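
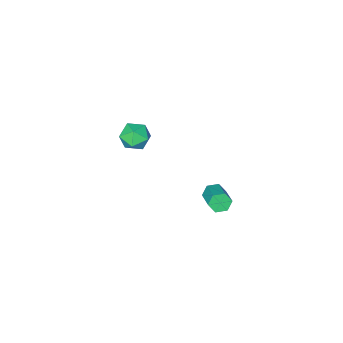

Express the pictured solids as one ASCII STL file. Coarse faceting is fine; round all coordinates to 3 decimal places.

solid 
facet normal -0.390 -0.822 -0.415
outer loop
vertex -3.67 3.31 0.398
vertex -4.038 3.23 0.903
vertex -4.242 3.573 0.415
endloop
endfacet
facet normal 0.151 0.387 -0.910
outer loop
vertex -3.67 3.31 0.398
vertex -4.242 3.573 0.415
vertex -3.074 4.57 1.032
endloop
endfacet
facet normal 0.150 0.387 -0.910
outer loop
vertex -3.074 4.57 1.032
vertex -4.242 3.573 0.415
vertex -3.647 4.832 1.049
endloop
endfacet
facet normal 0.389 0.823 0.414
outer loop
vertex -3.074 4.57 1.032
vertex -3.647 4.832 1.049
vertex -3.442 4.49 1.537
endloop
endfacet
facet normal -0.391 -0.822 -0.414
outer loop
vertex -4.242 3.573 0.415
vertex -4.038 3.23 0.903
vertex -4.61 3.493 0.921
endloop
endfacet
facet normal -0.713 0.554 -0.431
outer loop
vertex -4.242 3.573 0.415
vertex -4.61 3.493 0.921
vertex -3.647 4.832 1.049
endloop
endfacet
facet normal -0.712 0.554 -0.431
outer loop
vertex -3.647 4.832 1.049
vertex -4.61 3.493 0.921
vertex -4.015 4.752 1.554
endloop
endfacet
facet normal 0.389 0.823 0.414
outer loop
vertex -3.647 4.832 1.049
vertex -4.015 4.752 1.554
vertex -3.442 4.49 1.537
endloop
endfacet
facet normal -0.391 -0.822 -0.415
outer loop
vertex -4.61 3.493 0.921
vertex -4.038 3.23 0.903
vertex -4.406 3.15 1.408
endloop
endfacet
facet normal -0.862 0.167 0.479
outer loop
vertex -4.61 3.493 0.921
vertex -4.406 3.15 1.408
vertex -4.015 4.752 1.554
endloop
endfacet
facet normal -0.862 0.167 0.479
outer loop
vertex -4.015 4.752 1.554
vertex -4.406 3.15 1.408
vertex -3.81 4.41 2.042
endloop
endfacet
facet normal 0.389 0.823 0.414
outer loop
vertex -4.015 4.752 1.554
vertex -3.81 4.41 2.042
vertex -3.442 4.49 1.537
endloop
endfacet
facet normal -0.389 -0.823 -0.414
outer loop
vertex -4.406 3.15 1.408
vertex -4.038 3.23 0.903
vertex -3.833 2.888 1.391
endloop
endfacet
facet normal -0.150 -0.387 0.910
outer loop
vertex -4.406 3.15 1.408
vertex -3.833 2.888 1.391
vertex -3.81 4.41 2.042
endloop
endfacet
facet normal -0.151 -0.387 0.910
outer loop
vertex -3.81 4.41 2.042
vertex -3.833 2.888 1.391
vertex -3.238 4.147 2.025
endloop
endfacet
facet normal 0.390 0.822 0.415
outer loop
vertex -3.81 4.41 2.042
vertex -3.238 4.147 2.025
vertex -3.442 4.49 1.537
endloop
endfacet
facet normal -0.389 -0.823 -0.414
outer loop
vertex -3.833 2.888 1.391
vertex -4.038 3.23 0.903
vertex -3.465 2.968 0.886
endloop
endfacet
facet normal 0.712 -0.554 0.431
outer loop
vertex -3.833 2.888 1.391
vertex -3.465 2.968 0.886
vertex -3.238 4.147 2.025
endloop
endfacet
facet normal 0.713 -0.553 0.431
outer loop
vertex -3.238 4.147 2.025
vertex -3.465 2.968 0.886
vertex -2.87 4.227 1.519
endloop
endfacet
facet normal 0.391 0.822 0.414
outer loop
vertex -3.238 4.147 2.025
vertex -2.87 4.227 1.519
vertex -3.442 4.49 1.537
endloop
endfacet
facet normal -0.389 -0.823 -0.414
outer loop
vertex -3.465 2.968 0.886
vertex -4.038 3.23 0.903
vertex -3.67 3.31 0.398
endloop
endfacet
facet normal 0.862 -0.167 -0.479
outer loop
vertex -3.465 2.968 0.886
vertex -3.67 3.31 0.398
vertex -2.87 4.227 1.519
endloop
endfacet
facet normal 0.862 -0.167 -0.479
outer loop
vertex -2.87 4.227 1.519
vertex -3.67 3.31 0.398
vertex -3.074 4.57 1.032
endloop
endfacet
facet normal 0.391 0.822 0.415
outer loop
vertex -2.87 4.227 1.519
vertex -3.074 4.57 1.032
vertex -3.442 4.49 1.537
endloop
endfacet
facet normal -0.266 0.537 0.800
outer loop
vertex -3.848 -2.214 1.263
vertex -4.232 -3.005 1.666
vertex -3.304 -2.783 1.826
endloop
endfacet
facet normal 0.323 0.804 0.500
outer loop
vertex -3.848 -2.214 1.263
vertex -3.304 -2.783 1.826
vertex -2.938 -2.421 1.007
endloop
endfacet
facet normal 0.171 0.969 -0.177
outer loop
vertex -3.848 -2.214 1.263
vertex -2.938 -2.421 1.007
vertex -3.64 -2.419 0.341
endloop
endfacet
facet normal -0.514 0.805 -0.295
outer loop
vertex -3.848 -2.214 1.263
vertex -3.64 -2.419 0.341
vertex -4.439 -2.78 0.748
endloop
endfacet
facet normal -0.784 0.538 0.309
outer loop
vertex -3.848 -2.214 1.263
vertex -4.439 -2.78 0.748
vertex -4.232 -3.005 1.666
endloop
endfacet
facet normal 0.820 0.290 0.494
outer loop
vertex -2.938 -2.421 1.007
vertex -3.304 -2.783 1.826
vertex -2.761 -3.34 1.252
endloop
endfacet
facet normal -0.135 -0.141 0.981
outer loop
vertex -3.304 -2.783 1.826
vertex -4.232 -3.005 1.666
vertex -3.56 -3.701 1.659
endloop
endfacet
facet normal -0.973 -0.138 0.186
outer loop
vertex -4.232 -3.005 1.666
vertex -4.439 -2.78 0.748
vertex -4.262 -3.699 0.993
endloop
endfacet
facet normal -0.536 0.293 -0.792
outer loop
vertex -4.439 -2.78 0.748
vertex -3.64 -2.419 0.341
vertex -3.896 -3.337 0.174
endloop
endfacet
facet normal 0.572 0.558 -0.601
outer loop
vertex -3.64 -2.419 0.341
vertex -2.938 -2.421 1.007
vertex -2.968 -3.115 0.334
endloop
endfacet
facet normal 0.514 -0.805 0.295
outer loop
vertex -3.352 -3.906 0.737
vertex -2.761 -3.34 1.252
vertex -3.56 -3.701 1.659
endloop
endfacet
facet normal -0.171 -0.969 0.177
outer loop
vertex -3.352 -3.906 0.737
vertex -3.56 -3.701 1.659
vertex -4.262 -3.699 0.993
endloop
endfacet
facet normal -0.323 -0.804 -0.500
outer loop
vertex -3.352 -3.906 0.737
vertex -4.262 -3.699 0.993
vertex -3.896 -3.337 0.174
endloop
endfacet
facet normal 0.266 -0.537 -0.800
outer loop
vertex -3.352 -3.906 0.737
vertex -3.896 -3.337 0.174
vertex -2.968 -3.115 0.334
endloop
endfacet
facet normal 0.784 -0.538 -0.309
outer loop
vertex -3.352 -3.906 0.737
vertex -2.968 -3.115 0.334
vertex -2.761 -3.34 1.252
endloop
endfacet
facet normal 0.536 -0.293 0.792
outer loop
vertex -3.56 -3.701 1.659
vertex -2.761 -3.34 1.252
vertex -3.304 -2.783 1.826
endloop
endfacet
facet normal -0.572 -0.558 0.601
outer loop
vertex -4.262 -3.699 0.993
vertex -3.56 -3.701 1.659
vertex -4.232 -3.005 1.666
endloop
endfacet
facet normal -0.820 -0.290 -0.494
outer loop
vertex -3.896 -3.337 0.174
vertex -4.262 -3.699 0.993
vertex -4.439 -2.78 0.748
endloop
endfacet
facet normal 0.135 0.141 -0.981
outer loop
vertex -2.968 -3.115 0.334
vertex -3.896 -3.337 0.174
vertex -3.64 -2.419 0.341
endloop
endfacet
facet normal 0.973 0.138 -0.186
outer loop
vertex -2.761 -3.34 1.252
vertex -2.968 -3.115 0.334
vertex -2.938 -2.421 1.007
endloop
endfacet

endsolid


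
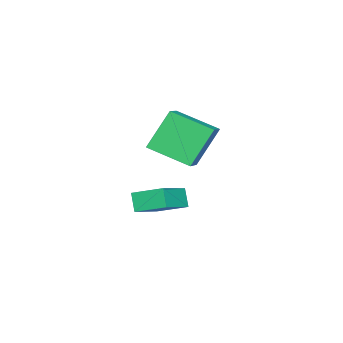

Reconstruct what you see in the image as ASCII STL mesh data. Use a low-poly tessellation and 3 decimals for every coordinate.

solid 
facet normal -0.487 0.285 0.825
outer loop
vertex -3.138 -0.351 3.893
vertex -3.224 1.512 3.199
vertex -4.49 -0.67 3.205
endloop
endfacet
facet normal 0.043 -0.936 0.349
outer loop
vertex -3.496 -1.252 1.521
vertex -3.138 -0.351 3.893
vertex -4.49 -0.67 3.205
endloop
endfacet
facet normal -0.487 0.285 0.825
outer loop
vertex -4.49 -0.67 3.205
vertex -3.224 1.512 3.199
vertex -4.576 1.193 2.511
endloop
endfacet
facet normal -0.872 -0.206 -0.444
outer loop
vertex -4.576 1.193 2.511
vertex -3.496 -1.252 1.521
vertex -4.49 -0.67 3.205
endloop
endfacet
facet normal 0.872 0.206 0.444
outer loop
vertex -3.138 -0.351 3.893
vertex -2.23 0.93 1.515
vertex -3.224 1.512 3.199
endloop
endfacet
facet normal 0.043 -0.936 0.349
outer loop
vertex -2.144 -0.933 2.209
vertex -3.138 -0.351 3.893
vertex -3.496 -1.252 1.521
endloop
endfacet
facet normal 0.872 0.206 0.444
outer loop
vertex -2.144 -0.933 2.209
vertex -2.23 0.93 1.515
vertex -3.138 -0.351 3.893
endloop
endfacet
facet normal -0.043 0.936 -0.349
outer loop
vertex -3.224 1.512 3.199
vertex -2.23 0.93 1.515
vertex -4.576 1.193 2.511
endloop
endfacet
facet normal -0.872 -0.206 -0.444
outer loop
vertex -3.582 0.611 0.827
vertex -3.496 -1.252 1.521
vertex -4.576 1.193 2.511
endloop
endfacet
facet normal -0.043 0.936 -0.349
outer loop
vertex -4.576 1.193 2.511
vertex -2.23 0.93 1.515
vertex -3.582 0.611 0.827
endloop
endfacet
facet normal 0.487 -0.285 -0.825
outer loop
vertex -3.582 0.611 0.827
vertex -2.144 -0.933 2.209
vertex -3.496 -1.252 1.521
endloop
endfacet
facet normal 0.487 -0.285 -0.825
outer loop
vertex -2.23 0.93 1.515
vertex -2.144 -0.933 2.209
vertex -3.582 0.611 0.827
endloop
endfacet
facet normal -0.454 -0.362 0.814
outer loop
vertex -3.166 -0.668 -0.62
vertex -4.922 -0.481 -1.515
vertex -3.038 -2.031 -1.155
endloop
endfacet
facet normal 0.887 -0.094 0.452
outer loop
vertex -2.598 -1.679 -1.945
vertex -3.166 -0.668 -0.62
vertex -3.038 -2.031 -1.155
endloop
endfacet
facet normal -0.454 -0.363 0.814
outer loop
vertex -3.038 -2.031 -1.155
vertex -4.922 -0.481 -1.515
vertex -4.794 -1.844 -2.051
endloop
endfacet
facet normal 0.087 -0.927 -0.364
outer loop
vertex -4.794 -1.844 -2.051
vertex -2.598 -1.679 -1.945
vertex -3.038 -2.031 -1.155
endloop
endfacet
facet normal -0.087 0.927 0.365
outer loop
vertex -3.166 -0.668 -0.62
vertex -4.482 -0.129 -2.305
vertex -4.922 -0.481 -1.515
endloop
endfacet
facet normal 0.887 -0.095 0.452
outer loop
vertex -2.726 -0.316 -1.409
vertex -3.166 -0.668 -0.62
vertex -2.598 -1.679 -1.945
endloop
endfacet
facet normal -0.087 0.927 0.365
outer loop
vertex -2.726 -0.316 -1.409
vertex -4.482 -0.129 -2.305
vertex -3.166 -0.668 -0.62
endloop
endfacet
facet normal -0.887 0.094 -0.452
outer loop
vertex -4.922 -0.481 -1.515
vertex -4.482 -0.129 -2.305
vertex -4.794 -1.844 -2.051
endloop
endfacet
facet normal 0.087 -0.927 -0.365
outer loop
vertex -4.354 -1.492 -2.84
vertex -2.598 -1.679 -1.945
vertex -4.794 -1.844 -2.051
endloop
endfacet
facet normal -0.887 0.094 -0.452
outer loop
vertex -4.794 -1.844 -2.051
vertex -4.482 -0.129 -2.305
vertex -4.354 -1.492 -2.84
endloop
endfacet
facet normal 0.454 0.363 -0.814
outer loop
vertex -4.354 -1.492 -2.84
vertex -2.726 -0.316 -1.409
vertex -2.598 -1.679 -1.945
endloop
endfacet
facet normal 0.454 0.362 -0.814
outer loop
vertex -4.482 -0.129 -2.305
vertex -2.726 -0.316 -1.409
vertex -4.354 -1.492 -2.84
endloop
endfacet

endsolid


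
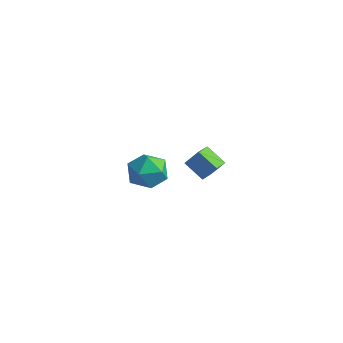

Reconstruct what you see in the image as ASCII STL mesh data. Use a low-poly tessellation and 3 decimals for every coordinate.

solid 
facet normal -0.485 -0.367 -0.794
outer loop
vertex -1.684 3.159 -0.364
vertex -1.927 4.097 -0.649
vertex -0.617 3.227 -1.048
endloop
endfacet
facet normal 0.240 -0.929 0.282
outer loop
vertex -0.093 3.623 -0.191
vertex -1.684 3.159 -0.364
vertex -0.617 3.227 -1.048
endloop
endfacet
facet normal -0.485 -0.367 -0.794
outer loop
vertex -0.617 3.227 -1.048
vertex -1.927 4.097 -0.649
vertex -0.86 4.165 -1.333
endloop
endfacet
facet normal 0.841 0.054 -0.539
outer loop
vertex -0.86 4.165 -1.333
vertex -0.093 3.623 -0.191
vertex -0.617 3.227 -1.048
endloop
endfacet
facet normal -0.841 -0.054 0.539
outer loop
vertex -1.684 3.159 -0.364
vertex -1.403 4.493 0.208
vertex -1.927 4.097 -0.649
endloop
endfacet
facet normal 0.240 -0.929 0.282
outer loop
vertex -1.16 3.555 0.493
vertex -1.684 3.159 -0.364
vertex -0.093 3.623 -0.191
endloop
endfacet
facet normal -0.841 -0.054 0.539
outer loop
vertex -1.16 3.555 0.493
vertex -1.403 4.493 0.208
vertex -1.684 3.159 -0.364
endloop
endfacet
facet normal -0.240 0.929 -0.282
outer loop
vertex -1.927 4.097 -0.649
vertex -1.403 4.493 0.208
vertex -0.86 4.165 -1.333
endloop
endfacet
facet normal 0.841 0.054 -0.539
outer loop
vertex -0.336 4.561 -0.476
vertex -0.093 3.623 -0.191
vertex -0.86 4.165 -1.333
endloop
endfacet
facet normal -0.240 0.929 -0.282
outer loop
vertex -0.86 4.165 -1.333
vertex -1.403 4.493 0.208
vertex -0.336 4.561 -0.476
endloop
endfacet
facet normal 0.485 0.367 0.794
outer loop
vertex -0.336 4.561 -0.476
vertex -1.16 3.555 0.493
vertex -0.093 3.623 -0.191
endloop
endfacet
facet normal 0.485 0.367 0.794
outer loop
vertex -1.403 4.493 0.208
vertex -1.16 3.555 0.493
vertex -0.336 4.561 -0.476
endloop
endfacet
facet normal -0.157 0.569 0.807
outer loop
vertex 0.134 -1.702 4.099
vertex 0.836 -2.247 4.62
vertex 1.123 -1.413 4.088
endloop
endfacet
facet normal -0.272 0.939 0.209
outer loop
vertex 0.134 -1.702 4.099
vertex 1.123 -1.413 4.088
vertex 0.567 -1.381 3.221
endloop
endfacet
facet normal -0.780 0.604 -0.164
outer loop
vertex 0.134 -1.702 4.099
vertex 0.567 -1.381 3.221
vertex -0.063 -2.196 3.216
endloop
endfacet
facet normal -0.979 0.026 0.204
outer loop
vertex 0.134 -1.702 4.099
vertex -0.063 -2.196 3.216
vertex 0.103 -2.732 4.081
endloop
endfacet
facet normal -0.594 0.004 0.804
outer loop
vertex 0.134 -1.702 4.099
vertex 0.103 -2.732 4.081
vertex 0.836 -2.247 4.62
endloop
endfacet
facet normal 0.328 0.928 -0.176
outer loop
vertex 0.567 -1.381 3.221
vertex 1.123 -1.413 4.088
vertex 1.537 -1.728 3.199
endloop
endfacet
facet normal 0.514 0.328 0.792
outer loop
vertex 1.123 -1.413 4.088
vertex 0.836 -2.247 4.62
vertex 1.703 -2.264 4.064
endloop
endfacet
facet normal -0.192 -0.586 0.788
outer loop
vertex 0.836 -2.247 4.62
vertex 0.103 -2.732 4.081
vertex 1.073 -3.079 4.059
endloop
endfacet
facet normal -0.815 -0.550 -0.184
outer loop
vertex 0.103 -2.732 4.081
vertex -0.063 -2.196 3.216
vertex 0.517 -3.047 3.192
endloop
endfacet
facet normal -0.493 0.386 -0.780
outer loop
vertex -0.063 -2.196 3.216
vertex 0.567 -1.381 3.221
vertex 0.804 -2.213 2.66
endloop
endfacet
facet normal 0.979 -0.026 -0.204
outer loop
vertex 1.506 -2.758 3.181
vertex 1.537 -1.728 3.199
vertex 1.703 -2.264 4.064
endloop
endfacet
facet normal 0.780 -0.604 0.164
outer loop
vertex 1.506 -2.758 3.181
vertex 1.703 -2.264 4.064
vertex 1.073 -3.079 4.059
endloop
endfacet
facet normal 0.272 -0.939 -0.209
outer loop
vertex 1.506 -2.758 3.181
vertex 1.073 -3.079 4.059
vertex 0.517 -3.047 3.192
endloop
endfacet
facet normal 0.157 -0.569 -0.807
outer loop
vertex 1.506 -2.758 3.181
vertex 0.517 -3.047 3.192
vertex 0.804 -2.213 2.66
endloop
endfacet
facet normal 0.594 -0.004 -0.804
outer loop
vertex 1.506 -2.758 3.181
vertex 0.804 -2.213 2.66
vertex 1.537 -1.728 3.199
endloop
endfacet
facet normal 0.815 0.550 0.184
outer loop
vertex 1.703 -2.264 4.064
vertex 1.537 -1.728 3.199
vertex 1.123 -1.413 4.088
endloop
endfacet
facet normal 0.493 -0.386 0.780
outer loop
vertex 1.073 -3.079 4.059
vertex 1.703 -2.264 4.064
vertex 0.836 -2.247 4.62
endloop
endfacet
facet normal -0.328 -0.928 0.176
outer loop
vertex 0.517 -3.047 3.192
vertex 1.073 -3.079 4.059
vertex 0.103 -2.732 4.081
endloop
endfacet
facet normal -0.514 -0.328 -0.792
outer loop
vertex 0.804 -2.213 2.66
vertex 0.517 -3.047 3.192
vertex -0.063 -2.196 3.216
endloop
endfacet
facet normal 0.192 0.586 -0.788
outer loop
vertex 1.537 -1.728 3.199
vertex 0.804 -2.213 2.66
vertex 0.567 -1.381 3.221
endloop
endfacet

endsolid


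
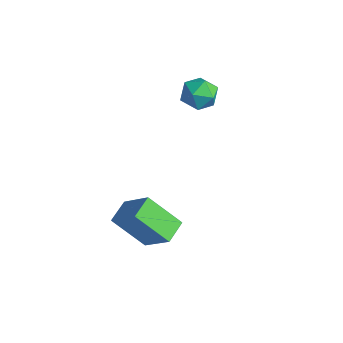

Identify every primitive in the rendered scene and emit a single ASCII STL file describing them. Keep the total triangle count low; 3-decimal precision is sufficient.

solid 
facet normal -0.523 0.226 0.822
outer loop
vertex -4.608 1.705 3.42
vertex -4.593 0.745 3.693
vertex -3.863 1.36 3.989
endloop
endfacet
facet normal -0.115 0.776 0.621
outer loop
vertex -4.608 1.705 3.42
vertex -3.863 1.36 3.989
vertex -3.668 1.99 3.238
endloop
endfacet
facet normal -0.298 0.954 -0.045
outer loop
vertex -4.608 1.705 3.42
vertex -3.668 1.99 3.238
vertex -4.277 1.764 2.479
endloop
endfacet
facet normal -0.818 0.515 -0.256
outer loop
vertex -4.608 1.705 3.42
vertex -4.277 1.764 2.479
vertex -4.849 0.995 2.761
endloop
endfacet
facet normal -0.958 0.065 0.280
outer loop
vertex -4.608 1.705 3.42
vertex -4.849 0.995 2.761
vertex -4.593 0.745 3.693
endloop
endfacet
facet normal 0.564 0.555 0.612
outer loop
vertex -3.668 1.99 3.238
vertex -3.863 1.36 3.989
vertex -3.071 1.205 3.399
endloop
endfacet
facet normal -0.097 -0.335 0.937
outer loop
vertex -3.863 1.36 3.989
vertex -4.593 0.745 3.693
vertex -3.643 0.436 3.681
endloop
endfacet
facet normal -0.800 -0.596 0.060
outer loop
vertex -4.593 0.745 3.693
vertex -4.849 0.995 2.761
vertex -4.252 0.21 2.922
endloop
endfacet
facet normal -0.575 0.132 -0.807
outer loop
vertex -4.849 0.995 2.761
vertex -4.277 1.764 2.479
vertex -4.057 0.84 2.171
endloop
endfacet
facet normal 0.268 0.843 -0.466
outer loop
vertex -4.277 1.764 2.479
vertex -3.668 1.99 3.238
vertex -3.327 1.455 2.467
endloop
endfacet
facet normal 0.818 -0.515 0.256
outer loop
vertex -3.312 0.495 2.74
vertex -3.071 1.205 3.399
vertex -3.643 0.436 3.681
endloop
endfacet
facet normal 0.298 -0.954 0.045
outer loop
vertex -3.312 0.495 2.74
vertex -3.643 0.436 3.681
vertex -4.252 0.21 2.922
endloop
endfacet
facet normal 0.115 -0.776 -0.621
outer loop
vertex -3.312 0.495 2.74
vertex -4.252 0.21 2.922
vertex -4.057 0.84 2.171
endloop
endfacet
facet normal 0.523 -0.226 -0.822
outer loop
vertex -3.312 0.495 2.74
vertex -4.057 0.84 2.171
vertex -3.327 1.455 2.467
endloop
endfacet
facet normal 0.958 -0.065 -0.280
outer loop
vertex -3.312 0.495 2.74
vertex -3.327 1.455 2.467
vertex -3.071 1.205 3.399
endloop
endfacet
facet normal 0.575 -0.132 0.807
outer loop
vertex -3.643 0.436 3.681
vertex -3.071 1.205 3.399
vertex -3.863 1.36 3.989
endloop
endfacet
facet normal -0.268 -0.843 0.466
outer loop
vertex -4.252 0.21 2.922
vertex -3.643 0.436 3.681
vertex -4.593 0.745 3.693
endloop
endfacet
facet normal -0.564 -0.555 -0.612
outer loop
vertex -4.057 0.84 2.171
vertex -4.252 0.21 2.922
vertex -4.849 0.995 2.761
endloop
endfacet
facet normal 0.097 0.335 -0.937
outer loop
vertex -3.327 1.455 2.467
vertex -4.057 0.84 2.171
vertex -4.277 1.764 2.479
endloop
endfacet
facet normal 0.800 0.596 -0.060
outer loop
vertex -3.071 1.205 3.399
vertex -3.327 1.455 2.467
vertex -3.668 1.99 3.238
endloop
endfacet
facet normal -0.695 -0.119 -0.709
outer loop
vertex -3.147 -4.762 -2.24
vertex -3.613 -3.634 -1.972
vertex -1.801 -3.856 -3.711
endloop
endfacet
facet normal 0.373 -0.903 -0.215
outer loop
vertex -0.327 -3.606 -2.208
vertex -3.147 -4.762 -2.24
vertex -1.801 -3.856 -3.711
endloop
endfacet
facet normal -0.695 -0.118 -0.709
outer loop
vertex -1.801 -3.856 -3.711
vertex -3.613 -3.634 -1.972
vertex -2.267 -2.728 -3.442
endloop
endfacet
facet normal 0.615 0.414 -0.672
outer loop
vertex -2.267 -2.728 -3.442
vertex -0.327 -3.606 -2.208
vertex -1.801 -3.856 -3.711
endloop
endfacet
facet normal -0.615 -0.414 0.672
outer loop
vertex -3.147 -4.762 -2.24
vertex -2.139 -3.384 -0.469
vertex -3.613 -3.634 -1.972
endloop
endfacet
facet normal 0.372 -0.903 -0.215
outer loop
vertex -1.673 -4.512 -0.738
vertex -3.147 -4.762 -2.24
vertex -0.327 -3.606 -2.208
endloop
endfacet
facet normal -0.614 -0.414 0.672
outer loop
vertex -1.673 -4.512 -0.738
vertex -2.139 -3.384 -0.469
vertex -3.147 -4.762 -2.24
endloop
endfacet
facet normal -0.373 0.903 0.215
outer loop
vertex -3.613 -3.634 -1.972
vertex -2.139 -3.384 -0.469
vertex -2.267 -2.728 -3.442
endloop
endfacet
facet normal 0.615 0.413 -0.672
outer loop
vertex -0.793 -2.478 -1.94
vertex -0.327 -3.606 -2.208
vertex -2.267 -2.728 -3.442
endloop
endfacet
facet normal -0.372 0.903 0.215
outer loop
vertex -2.267 -2.728 -3.442
vertex -2.139 -3.384 -0.469
vertex -0.793 -2.478 -1.94
endloop
endfacet
facet normal 0.695 0.119 0.709
outer loop
vertex -0.793 -2.478 -1.94
vertex -1.673 -4.512 -0.738
vertex -0.327 -3.606 -2.208
endloop
endfacet
facet normal 0.695 0.118 0.709
outer loop
vertex -2.139 -3.384 -0.469
vertex -1.673 -4.512 -0.738
vertex -0.793 -2.478 -1.94
endloop
endfacet

endsolid


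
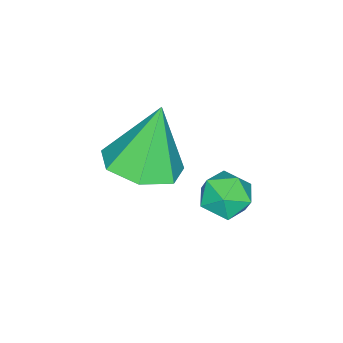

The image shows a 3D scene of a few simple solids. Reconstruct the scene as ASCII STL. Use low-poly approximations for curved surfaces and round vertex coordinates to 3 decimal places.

solid 
facet normal 0.327 -0.097 -0.940
outer loop
vertex 1.96 0.476 1.827
vertex 1.171 0.877 1.511
vertex 1.982 1.288 1.751
endloop
endfacet
facet normal 0.703 0.047 0.709
outer loop
vertex 1.96 0.476 1.827
vertex 1.982 1.288 1.751
vertex 0.609 1.043 3.129
endloop
endfacet
facet normal 0.327 -0.096 -0.940
outer loop
vertex 1.982 1.288 1.751
vertex 1.171 0.877 1.511
vertex 1.392 1.79 1.495
endloop
endfacet
facet normal 0.402 0.744 0.533
outer loop
vertex 1.982 1.288 1.751
vertex 1.392 1.79 1.495
vertex 0.609 1.043 3.129
endloop
endfacet
facet normal 0.327 -0.096 -0.940
outer loop
vertex 1.392 1.79 1.495
vertex 1.171 0.877 1.511
vertex 0.636 1.605 1.251
endloop
endfacet
facet normal -0.310 0.912 0.268
outer loop
vertex 1.392 1.79 1.495
vertex 0.636 1.605 1.251
vertex 0.609 1.043 3.129
endloop
endfacet
facet normal 0.326 -0.097 -0.941
outer loop
vertex 0.636 1.605 1.251
vertex 1.171 0.877 1.511
vertex 0.283 0.872 1.204
endloop
endfacet
facet normal -0.898 0.425 0.114
outer loop
vertex 0.636 1.605 1.251
vertex 0.283 0.872 1.204
vertex 0.609 1.043 3.129
endloop
endfacet
facet normal 0.326 -0.097 -0.941
outer loop
vertex 0.283 0.872 1.204
vertex 1.171 0.877 1.511
vertex 0.598 0.142 1.388
endloop
endfacet
facet normal -0.918 -0.349 0.187
outer loop
vertex 0.283 0.872 1.204
vertex 0.598 0.142 1.388
vertex 0.609 1.043 3.129
endloop
endfacet
facet normal 0.326 -0.097 -0.940
outer loop
vertex 0.598 0.142 1.388
vertex 1.171 0.877 1.511
vertex 1.344 -0.034 1.665
endloop
endfacet
facet normal -0.356 -0.829 0.431
outer loop
vertex 0.598 0.142 1.388
vertex 1.344 -0.034 1.665
vertex 0.609 1.043 3.129
endloop
endfacet
facet normal 0.327 -0.097 -0.940
outer loop
vertex 1.344 -0.034 1.665
vertex 1.171 0.877 1.511
vertex 1.96 0.476 1.827
endloop
endfacet
facet normal 0.366 -0.653 0.664
outer loop
vertex 1.344 -0.034 1.665
vertex 1.96 0.476 1.827
vertex 0.609 1.043 3.129
endloop
endfacet
facet normal -0.445 0.871 -0.207
outer loop
vertex -0.057 2.746 -0.351
vertex -0.466 2.666 0.191
vertex 0.133 2.988 0.259
endloop
endfacet
facet normal 0.236 0.876 -0.421
outer loop
vertex -0.057 2.746 -0.351
vertex 0.133 2.988 0.259
vertex 0.589 2.673 -0.141
endloop
endfacet
facet normal 0.325 0.339 -0.883
outer loop
vertex -0.057 2.746 -0.351
vertex 0.589 2.673 -0.141
vertex 0.272 2.156 -0.456
endloop
endfacet
facet normal -0.300 0.003 -0.954
outer loop
vertex -0.057 2.746 -0.351
vertex 0.272 2.156 -0.456
vertex -0.38 2.152 -0.251
endloop
endfacet
facet normal -0.776 0.332 -0.537
outer loop
vertex -0.057 2.746 -0.351
vertex -0.38 2.152 -0.251
vertex -0.466 2.666 0.191
endloop
endfacet
facet normal 0.647 0.748 0.148
outer loop
vertex 0.589 2.673 -0.141
vertex 0.133 2.988 0.259
vertex 0.58 2.548 0.531
endloop
endfacet
facet normal -0.454 0.741 0.494
outer loop
vertex 0.133 2.988 0.259
vertex -0.466 2.666 0.191
vertex -0.072 2.544 0.736
endloop
endfacet
facet normal -0.990 -0.133 -0.038
outer loop
vertex -0.466 2.666 0.191
vertex -0.38 2.152 -0.251
vertex -0.389 2.027 0.421
endloop
endfacet
facet normal -0.220 -0.665 -0.714
outer loop
vertex -0.38 2.152 -0.251
vertex 0.272 2.156 -0.456
vertex 0.067 1.712 0.021
endloop
endfacet
facet normal 0.792 -0.120 -0.599
outer loop
vertex 0.272 2.156 -0.456
vertex 0.589 2.673 -0.141
vertex 0.666 2.034 0.089
endloop
endfacet
facet normal 0.300 -0.003 0.954
outer loop
vertex 0.257 1.954 0.631
vertex 0.58 2.548 0.531
vertex -0.072 2.544 0.736
endloop
endfacet
facet normal -0.325 -0.339 0.883
outer loop
vertex 0.257 1.954 0.631
vertex -0.072 2.544 0.736
vertex -0.389 2.027 0.421
endloop
endfacet
facet normal -0.236 -0.876 0.421
outer loop
vertex 0.257 1.954 0.631
vertex -0.389 2.027 0.421
vertex 0.067 1.712 0.021
endloop
endfacet
facet normal 0.445 -0.871 0.207
outer loop
vertex 0.257 1.954 0.631
vertex 0.067 1.712 0.021
vertex 0.666 2.034 0.089
endloop
endfacet
facet normal 0.776 -0.332 0.537
outer loop
vertex 0.257 1.954 0.631
vertex 0.666 2.034 0.089
vertex 0.58 2.548 0.531
endloop
endfacet
facet normal 0.220 0.665 0.714
outer loop
vertex -0.072 2.544 0.736
vertex 0.58 2.548 0.531
vertex 0.133 2.988 0.259
endloop
endfacet
facet normal -0.792 0.120 0.599
outer loop
vertex -0.389 2.027 0.421
vertex -0.072 2.544 0.736
vertex -0.466 2.666 0.191
endloop
endfacet
facet normal -0.647 -0.748 -0.148
outer loop
vertex 0.067 1.712 0.021
vertex -0.389 2.027 0.421
vertex -0.38 2.152 -0.251
endloop
endfacet
facet normal 0.454 -0.741 -0.494
outer loop
vertex 0.666 2.034 0.089
vertex 0.067 1.712 0.021
vertex 0.272 2.156 -0.456
endloop
endfacet
facet normal 0.990 0.133 0.038
outer loop
vertex 0.58 2.548 0.531
vertex 0.666 2.034 0.089
vertex 0.589 2.673 -0.141
endloop
endfacet

endsolid


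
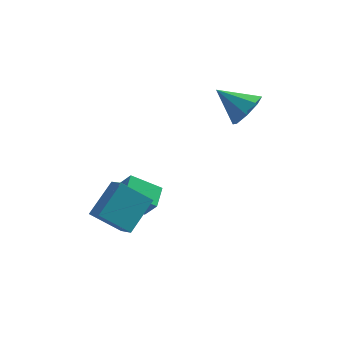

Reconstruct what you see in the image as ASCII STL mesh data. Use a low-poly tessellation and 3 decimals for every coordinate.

solid 
facet normal -0.502 0.327 -0.800
outer loop
vertex -3.075 -1.025 -2.661
vertex -2.89 0.165 -2.291
vertex -1.593 -0.973 -3.57
endloop
endfacet
facet normal -0.147 -0.945 -0.293
outer loop
vertex -0.99 -1.365 -2.609
vertex -3.075 -1.025 -2.661
vertex -1.593 -0.973 -3.57
endloop
endfacet
facet normal -0.502 0.327 -0.800
outer loop
vertex -1.593 -0.973 -3.57
vertex -2.89 0.165 -2.291
vertex -1.408 0.217 -3.2
endloop
endfacet
facet normal 0.852 0.030 -0.522
outer loop
vertex -1.408 0.217 -3.2
vertex -0.99 -1.365 -2.609
vertex -1.593 -0.973 -3.57
endloop
endfacet
facet normal -0.852 -0.030 0.522
outer loop
vertex -3.075 -1.025 -2.661
vertex -2.287 -0.227 -1.33
vertex -2.89 0.165 -2.291
endloop
endfacet
facet normal -0.147 -0.945 -0.293
outer loop
vertex -2.472 -1.417 -1.7
vertex -3.075 -1.025 -2.661
vertex -0.99 -1.365 -2.609
endloop
endfacet
facet normal -0.852 -0.030 0.522
outer loop
vertex -2.472 -1.417 -1.7
vertex -2.287 -0.227 -1.33
vertex -3.075 -1.025 -2.661
endloop
endfacet
facet normal 0.147 0.945 0.293
outer loop
vertex -2.89 0.165 -2.291
vertex -2.287 -0.227 -1.33
vertex -1.408 0.217 -3.2
endloop
endfacet
facet normal 0.852 0.030 -0.522
outer loop
vertex -0.805 -0.175 -2.239
vertex -0.99 -1.365 -2.609
vertex -1.408 0.217 -3.2
endloop
endfacet
facet normal 0.147 0.945 0.293
outer loop
vertex -1.408 0.217 -3.2
vertex -2.287 -0.227 -1.33
vertex -0.805 -0.175 -2.239
endloop
endfacet
facet normal 0.502 -0.327 0.800
outer loop
vertex -0.805 -0.175 -2.239
vertex -2.472 -1.417 -1.7
vertex -0.99 -1.365 -2.609
endloop
endfacet
facet normal 0.502 -0.327 0.800
outer loop
vertex -2.287 -0.227 -1.33
vertex -2.472 -1.417 -1.7
vertex -0.805 -0.175 -2.239
endloop
endfacet
facet normal -0.427 0.724 -0.541
outer loop
vertex -3.976 -3.239 -1.708
vertex -3.042 -1.812 -0.536
vertex -2.519 -3.244 -2.864
endloop
endfacet
facet normal -0.452 -0.689 -0.566
outer loop
vertex -1.998 -4.128 -2.204
vertex -3.976 -3.239 -1.708
vertex -2.519 -3.244 -2.864
endloop
endfacet
facet normal -0.427 0.724 -0.541
outer loop
vertex -2.519 -3.244 -2.864
vertex -3.042 -1.812 -0.536
vertex -1.585 -1.817 -1.692
endloop
endfacet
facet normal 0.783 -0.002 -0.622
outer loop
vertex -1.585 -1.817 -1.692
vertex -1.998 -4.128 -2.204
vertex -2.519 -3.244 -2.864
endloop
endfacet
facet normal -0.783 0.002 0.622
outer loop
vertex -3.976 -3.239 -1.708
vertex -2.521 -2.696 0.124
vertex -3.042 -1.812 -0.536
endloop
endfacet
facet normal -0.452 -0.689 -0.566
outer loop
vertex -3.455 -4.123 -1.048
vertex -3.976 -3.239 -1.708
vertex -1.998 -4.128 -2.204
endloop
endfacet
facet normal -0.783 0.002 0.622
outer loop
vertex -3.455 -4.123 -1.048
vertex -2.521 -2.696 0.124
vertex -3.976 -3.239 -1.708
endloop
endfacet
facet normal 0.452 0.689 0.566
outer loop
vertex -3.042 -1.812 -0.536
vertex -2.521 -2.696 0.124
vertex -1.585 -1.817 -1.692
endloop
endfacet
facet normal 0.783 -0.002 -0.622
outer loop
vertex -1.064 -2.701 -1.032
vertex -1.998 -4.128 -2.204
vertex -1.585 -1.817 -1.692
endloop
endfacet
facet normal 0.452 0.689 0.566
outer loop
vertex -1.585 -1.817 -1.692
vertex -2.521 -2.696 0.124
vertex -1.064 -2.701 -1.032
endloop
endfacet
facet normal 0.427 -0.724 0.541
outer loop
vertex -1.064 -2.701 -1.032
vertex -3.455 -4.123 -1.048
vertex -1.998 -4.128 -2.204
endloop
endfacet
facet normal 0.427 -0.724 0.541
outer loop
vertex -2.521 -2.696 0.124
vertex -3.455 -4.123 -1.048
vertex -1.064 -2.701 -1.032
endloop
endfacet
facet normal 0.784 -0.238 -0.573
outer loop
vertex 3.572 0.319 3.611
vertex 3.107 0.787 2.781
vertex 3.765 1.104 3.549
endloop
endfacet
facet normal 0.146 0.042 0.988
outer loop
vertex 3.572 0.319 3.611
vertex 3.765 1.104 3.549
vertex 1.633 1.233 3.859
endloop
endfacet
facet normal 0.784 -0.237 -0.574
outer loop
vertex 3.765 1.104 3.549
vertex 3.107 0.787 2.781
vertex 3.572 1.704 3.038
endloop
endfacet
facet normal 0.146 0.668 0.729
outer loop
vertex 3.765 1.104 3.549
vertex 3.572 1.704 3.038
vertex 1.633 1.233 3.859
endloop
endfacet
facet normal 0.784 -0.237 -0.573
outer loop
vertex 3.572 1.704 3.038
vertex 3.107 0.787 2.781
vertex 3.107 1.767 2.376
endloop
endfacet
facet normal -0.151 0.968 0.198
outer loop
vertex 3.572 1.704 3.038
vertex 3.107 1.767 2.376
vertex 1.633 1.233 3.859
endloop
endfacet
facet normal 0.785 -0.237 -0.573
outer loop
vertex 3.107 1.767 2.376
vertex 3.107 0.787 2.781
vertex 2.642 1.255 1.951
endloop
endfacet
facet normal -0.573 0.765 -0.294
outer loop
vertex 3.107 1.767 2.376
vertex 2.642 1.255 1.951
vertex 1.633 1.233 3.859
endloop
endfacet
facet normal 0.784 -0.237 -0.573
outer loop
vertex 2.642 1.255 1.951
vertex 3.107 0.787 2.781
vertex 2.45 0.47 2.013
endloop
endfacet
facet normal -0.871 0.177 -0.459
outer loop
vertex 2.642 1.255 1.951
vertex 2.45 0.47 2.013
vertex 1.633 1.233 3.859
endloop
endfacet
facet normal 0.784 -0.237 -0.573
outer loop
vertex 2.45 0.47 2.013
vertex 3.107 0.787 2.781
vertex 2.642 -0.13 2.524
endloop
endfacet
facet normal -0.871 -0.449 -0.200
outer loop
vertex 2.45 0.47 2.013
vertex 2.642 -0.13 2.524
vertex 1.633 1.233 3.859
endloop
endfacet
facet normal 0.784 -0.237 -0.573
outer loop
vertex 2.642 -0.13 2.524
vertex 3.107 0.787 2.781
vertex 3.107 -0.193 3.186
endloop
endfacet
facet normal -0.573 -0.749 0.331
outer loop
vertex 2.642 -0.13 2.524
vertex 3.107 -0.193 3.186
vertex 1.633 1.233 3.859
endloop
endfacet
facet normal 0.785 -0.237 -0.573
outer loop
vertex 3.107 -0.193 3.186
vertex 3.107 0.787 2.781
vertex 3.572 0.319 3.611
endloop
endfacet
facet normal -0.152 -0.546 0.824
outer loop
vertex 3.107 -0.193 3.186
vertex 3.572 0.319 3.611
vertex 1.633 1.233 3.859
endloop
endfacet

endsolid


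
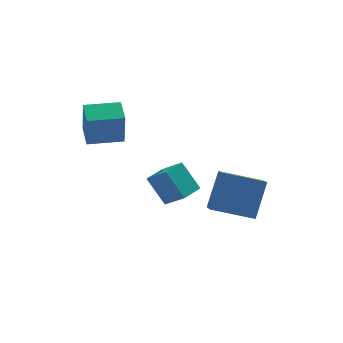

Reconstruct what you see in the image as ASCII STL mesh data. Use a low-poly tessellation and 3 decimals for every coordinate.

solid 
facet normal -0.991 0.135 -0.009
outer loop
vertex -3.453 2.322 2.245
vertex -3.271 3.677 2.589
vertex -3.372 2.792 0.354
endloop
endfacet
facet normal -0.129 -0.961 -0.244
outer loop
vertex -1.549 2.543 0.371
vertex -3.453 2.322 2.245
vertex -3.372 2.792 0.354
endloop
endfacet
facet normal -0.991 0.135 -0.009
outer loop
vertex -3.372 2.792 0.354
vertex -3.271 3.677 2.589
vertex -3.19 4.147 0.699
endloop
endfacet
facet normal 0.042 0.241 -0.970
outer loop
vertex -3.19 4.147 0.699
vertex -1.549 2.543 0.371
vertex -3.372 2.792 0.354
endloop
endfacet
facet normal -0.042 -0.241 0.970
outer loop
vertex -3.453 2.322 2.245
vertex -1.448 3.428 2.606
vertex -3.271 3.677 2.589
endloop
endfacet
facet normal -0.129 -0.961 -0.245
outer loop
vertex -1.63 2.073 2.261
vertex -3.453 2.322 2.245
vertex -1.549 2.543 0.371
endloop
endfacet
facet normal -0.041 -0.241 0.970
outer loop
vertex -1.63 2.073 2.261
vertex -1.448 3.428 2.606
vertex -3.453 2.322 2.245
endloop
endfacet
facet normal 0.129 0.961 0.245
outer loop
vertex -3.271 3.677 2.589
vertex -1.448 3.428 2.606
vertex -3.19 4.147 0.699
endloop
endfacet
facet normal 0.041 0.241 -0.970
outer loop
vertex -1.367 3.898 0.715
vertex -1.549 2.543 0.371
vertex -3.19 4.147 0.699
endloop
endfacet
facet normal 0.129 0.961 0.244
outer loop
vertex -3.19 4.147 0.699
vertex -1.448 3.428 2.606
vertex -1.367 3.898 0.715
endloop
endfacet
facet normal 0.991 -0.135 0.009
outer loop
vertex -1.367 3.898 0.715
vertex -1.63 2.073 2.261
vertex -1.549 2.543 0.371
endloop
endfacet
facet normal 0.991 -0.135 0.009
outer loop
vertex -1.448 3.428 2.606
vertex -1.63 2.073 2.261
vertex -1.367 3.898 0.715
endloop
endfacet
facet normal -0.362 0.487 0.795
outer loop
vertex -0.003 0.796 -1.082
vertex 1.074 1.626 -1.1
vertex -0.706 1.69 -1.949
endloop
endfacet
facet normal -0.792 -0.610 0.013
outer loop
vertex -0.054 0.814 -3.38
vertex -0.003 0.796 -1.082
vertex -0.706 1.69 -1.949
endloop
endfacet
facet normal -0.362 0.487 0.795
outer loop
vertex -0.706 1.69 -1.949
vertex 1.074 1.626 -1.1
vertex 0.371 2.52 -1.967
endloop
endfacet
facet normal -0.492 0.625 -0.607
outer loop
vertex 0.371 2.52 -1.967
vertex -0.054 0.814 -3.38
vertex -0.706 1.69 -1.949
endloop
endfacet
facet normal 0.492 -0.625 0.607
outer loop
vertex -0.003 0.796 -1.082
vertex 1.726 0.75 -2.531
vertex 1.074 1.626 -1.1
endloop
endfacet
facet normal -0.792 -0.610 0.013
outer loop
vertex 0.649 -0.08 -2.513
vertex -0.003 0.796 -1.082
vertex -0.054 0.814 -3.38
endloop
endfacet
facet normal 0.492 -0.625 0.607
outer loop
vertex 0.649 -0.08 -2.513
vertex 1.726 0.75 -2.531
vertex -0.003 0.796 -1.082
endloop
endfacet
facet normal 0.792 0.610 -0.013
outer loop
vertex 1.074 1.626 -1.1
vertex 1.726 0.75 -2.531
vertex 0.371 2.52 -1.967
endloop
endfacet
facet normal -0.492 0.625 -0.607
outer loop
vertex 1.023 1.644 -3.398
vertex -0.054 0.814 -3.38
vertex 0.371 2.52 -1.967
endloop
endfacet
facet normal 0.792 0.610 -0.013
outer loop
vertex 0.371 2.52 -1.967
vertex 1.726 0.75 -2.531
vertex 1.023 1.644 -3.398
endloop
endfacet
facet normal 0.362 -0.487 -0.795
outer loop
vertex 1.023 1.644 -3.398
vertex 0.649 -0.08 -2.513
vertex -0.054 0.814 -3.38
endloop
endfacet
facet normal 0.362 -0.487 -0.795
outer loop
vertex 1.726 0.75 -2.531
vertex 0.649 -0.08 -2.513
vertex 1.023 1.644 -3.398
endloop
endfacet
facet normal -0.898 0.354 0.260
outer loop
vertex 1.768 -2.228 0.335
vertex 2.092 -0.827 -0.454
vertex 0.909 -3.062 -1.5
endloop
endfacet
facet normal -0.197 -0.854 0.481
outer loop
vertex 2.868 -3.833 -2.066
vertex 1.768 -2.228 0.335
vertex 0.909 -3.062 -1.5
endloop
endfacet
facet normal -0.898 0.354 0.260
outer loop
vertex 0.909 -3.062 -1.5
vertex 2.092 -0.827 -0.454
vertex 1.233 -1.661 -2.288
endloop
endfacet
facet normal -0.392 -0.381 -0.838
outer loop
vertex 1.233 -1.661 -2.288
vertex 2.868 -3.833 -2.066
vertex 0.909 -3.062 -1.5
endloop
endfacet
facet normal 0.392 0.381 0.837
outer loop
vertex 1.768 -2.228 0.335
vertex 4.051 -1.598 -1.02
vertex 2.092 -0.827 -0.454
endloop
endfacet
facet normal -0.197 -0.854 0.481
outer loop
vertex 3.727 -2.999 -0.232
vertex 1.768 -2.228 0.335
vertex 2.868 -3.833 -2.066
endloop
endfacet
facet normal 0.392 0.380 0.838
outer loop
vertex 3.727 -2.999 -0.232
vertex 4.051 -1.598 -1.02
vertex 1.768 -2.228 0.335
endloop
endfacet
facet normal 0.197 0.854 -0.481
outer loop
vertex 2.092 -0.827 -0.454
vertex 4.051 -1.598 -1.02
vertex 1.233 -1.661 -2.288
endloop
endfacet
facet normal -0.392 -0.381 -0.837
outer loop
vertex 3.192 -2.432 -2.855
vertex 2.868 -3.833 -2.066
vertex 1.233 -1.661 -2.288
endloop
endfacet
facet normal 0.197 0.854 -0.481
outer loop
vertex 1.233 -1.661 -2.288
vertex 4.051 -1.598 -1.02
vertex 3.192 -2.432 -2.855
endloop
endfacet
facet normal 0.898 -0.354 -0.260
outer loop
vertex 3.192 -2.432 -2.855
vertex 3.727 -2.999 -0.232
vertex 2.868 -3.833 -2.066
endloop
endfacet
facet normal 0.898 -0.354 -0.260
outer loop
vertex 4.051 -1.598 -1.02
vertex 3.727 -2.999 -0.232
vertex 3.192 -2.432 -2.855
endloop
endfacet

endsolid


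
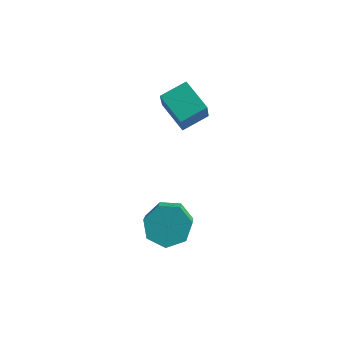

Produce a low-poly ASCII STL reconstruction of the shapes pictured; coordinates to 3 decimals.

solid 
facet normal -0.787 0.452 0.420
outer loop
vertex 0.926 0.045 4.727
vertex 1.616 0.9 5.1
vertex 0.67 0.828 3.403
endloop
endfacet
facet normal -0.594 -0.737 -0.321
outer loop
vertex 1.764 0.2 2.82
vertex 0.926 0.045 4.727
vertex 0.67 0.828 3.403
endloop
endfacet
facet normal -0.787 0.452 0.420
outer loop
vertex 0.67 0.828 3.403
vertex 1.616 0.9 5.1
vertex 1.36 1.683 3.776
endloop
endfacet
facet normal -0.164 0.503 -0.849
outer loop
vertex 1.36 1.683 3.776
vertex 1.764 0.2 2.82
vertex 0.67 0.828 3.403
endloop
endfacet
facet normal 0.164 -0.503 0.849
outer loop
vertex 0.926 0.045 4.727
vertex 2.71 0.272 4.517
vertex 1.616 0.9 5.1
endloop
endfacet
facet normal -0.594 -0.737 -0.321
outer loop
vertex 2.02 -0.583 4.144
vertex 0.926 0.045 4.727
vertex 1.764 0.2 2.82
endloop
endfacet
facet normal 0.164 -0.503 0.849
outer loop
vertex 2.02 -0.583 4.144
vertex 2.71 0.272 4.517
vertex 0.926 0.045 4.727
endloop
endfacet
facet normal 0.594 0.737 0.321
outer loop
vertex 1.616 0.9 5.1
vertex 2.71 0.272 4.517
vertex 1.36 1.683 3.776
endloop
endfacet
facet normal -0.164 0.503 -0.849
outer loop
vertex 2.454 1.055 3.193
vertex 1.764 0.2 2.82
vertex 1.36 1.683 3.776
endloop
endfacet
facet normal 0.594 0.737 0.321
outer loop
vertex 1.36 1.683 3.776
vertex 2.71 0.272 4.517
vertex 2.454 1.055 3.193
endloop
endfacet
facet normal 0.787 -0.452 -0.420
outer loop
vertex 2.454 1.055 3.193
vertex 2.02 -0.583 4.144
vertex 1.764 0.2 2.82
endloop
endfacet
facet normal 0.787 -0.452 -0.420
outer loop
vertex 2.71 0.272 4.517
vertex 2.02 -0.583 4.144
vertex 2.454 1.055 3.193
endloop
endfacet
facet normal -0.267 0.684 -0.679
outer loop
vertex 3.159 -2.093 0.082
vertex 2.371 -2.513 -0.032
vertex 2.578 -1.857 0.548
endloop
endfacet
facet normal 0.613 0.663 0.429
outer loop
vertex 3.159 -2.093 0.082
vertex 2.578 -1.857 0.548
vertex 3.677 -3.428 1.406
endloop
endfacet
facet normal 0.614 0.663 0.427
outer loop
vertex 3.677 -3.428 1.406
vertex 2.578 -1.857 0.548
vertex 3.097 -3.191 1.872
endloop
endfacet
facet normal 0.266 -0.684 0.679
outer loop
vertex 3.677 -3.428 1.406
vertex 3.097 -3.191 1.872
vertex 2.889 -3.847 1.292
endloop
endfacet
facet normal -0.266 0.684 -0.679
outer loop
vertex 2.578 -1.857 0.548
vertex 2.371 -2.513 -0.032
vertex 1.842 -2.114 0.577
endloop
endfacet
facet normal -0.198 0.651 0.733
outer loop
vertex 2.578 -1.857 0.548
vertex 1.842 -2.114 0.577
vertex 3.097 -3.191 1.872
endloop
endfacet
facet normal -0.198 0.651 0.733
outer loop
vertex 3.097 -3.191 1.872
vertex 1.842 -2.114 0.577
vertex 2.36 -3.448 1.901
endloop
endfacet
facet normal 0.265 -0.684 0.679
outer loop
vertex 3.097 -3.191 1.872
vertex 2.36 -3.448 1.901
vertex 2.889 -3.847 1.292
endloop
endfacet
facet normal -0.266 0.684 -0.679
outer loop
vertex 1.842 -2.114 0.577
vertex 2.371 -2.513 -0.032
vertex 1.503 -2.672 0.148
endloop
endfacet
facet normal -0.861 0.149 0.487
outer loop
vertex 1.842 -2.114 0.577
vertex 1.503 -2.672 0.148
vertex 2.36 -3.448 1.901
endloop
endfacet
facet normal -0.861 0.148 0.486
outer loop
vertex 2.36 -3.448 1.901
vertex 1.503 -2.672 0.148
vertex 2.022 -4.006 1.472
endloop
endfacet
facet normal 0.266 -0.684 0.679
outer loop
vertex 2.36 -3.448 1.901
vertex 2.022 -4.006 1.472
vertex 2.889 -3.847 1.292
endloop
endfacet
facet normal -0.266 0.684 -0.679
outer loop
vertex 1.503 -2.672 0.148
vertex 2.371 -2.513 -0.032
vertex 1.818 -3.11 -0.417
endloop
endfacet
facet normal -0.876 -0.466 -0.127
outer loop
vertex 1.503 -2.672 0.148
vertex 1.818 -3.11 -0.417
vertex 2.022 -4.006 1.472
endloop
endfacet
facet normal -0.876 -0.466 -0.127
outer loop
vertex 2.022 -4.006 1.472
vertex 1.818 -3.11 -0.417
vertex 2.337 -4.444 0.907
endloop
endfacet
facet normal 0.266 -0.684 0.679
outer loop
vertex 2.022 -4.006 1.472
vertex 2.337 -4.444 0.907
vertex 2.889 -3.847 1.292
endloop
endfacet
facet normal -0.267 0.684 -0.679
outer loop
vertex 1.818 -3.11 -0.417
vertex 2.371 -2.513 -0.032
vertex 2.549 -3.098 -0.692
endloop
endfacet
facet normal -0.230 -0.729 -0.644
outer loop
vertex 1.818 -3.11 -0.417
vertex 2.549 -3.098 -0.692
vertex 2.337 -4.444 0.907
endloop
endfacet
facet normal -0.231 -0.729 -0.644
outer loop
vertex 2.337 -4.444 0.907
vertex 2.549 -3.098 -0.692
vertex 3.068 -4.433 0.632
endloop
endfacet
facet normal 0.266 -0.684 0.679
outer loop
vertex 2.337 -4.444 0.907
vertex 3.068 -4.433 0.632
vertex 2.889 -3.847 1.292
endloop
endfacet
facet normal -0.266 0.685 -0.679
outer loop
vertex 2.549 -3.098 -0.692
vertex 2.371 -2.513 -0.032
vertex 3.146 -2.646 -0.47
endloop
endfacet
facet normal 0.587 -0.443 -0.677
outer loop
vertex 2.549 -3.098 -0.692
vertex 3.146 -2.646 -0.47
vertex 3.068 -4.433 0.632
endloop
endfacet
facet normal 0.589 -0.443 -0.676
outer loop
vertex 3.068 -4.433 0.632
vertex 3.146 -2.646 -0.47
vertex 3.664 -3.98 0.854
endloop
endfacet
facet normal 0.267 -0.684 0.679
outer loop
vertex 3.068 -4.433 0.632
vertex 3.664 -3.98 0.854
vertex 2.889 -3.847 1.292
endloop
endfacet
facet normal -0.266 0.684 -0.679
outer loop
vertex 3.146 -2.646 -0.47
vertex 2.371 -2.513 -0.032
vertex 3.159 -2.093 0.082
endloop
endfacet
facet normal 0.964 0.176 -0.199
outer loop
vertex 3.146 -2.646 -0.47
vertex 3.159 -2.093 0.082
vertex 3.664 -3.98 0.854
endloop
endfacet
facet normal 0.964 0.176 -0.199
outer loop
vertex 3.664 -3.98 0.854
vertex 3.159 -2.093 0.082
vertex 3.677 -3.428 1.406
endloop
endfacet
facet normal 0.266 -0.685 0.679
outer loop
vertex 3.664 -3.98 0.854
vertex 3.677 -3.428 1.406
vertex 2.889 -3.847 1.292
endloop
endfacet

endsolid


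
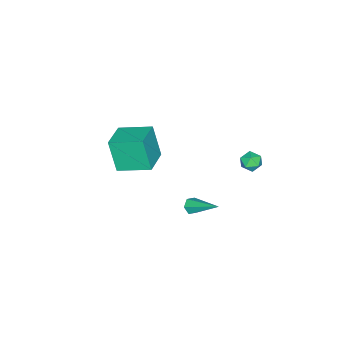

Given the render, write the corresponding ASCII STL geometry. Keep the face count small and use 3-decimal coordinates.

solid 
facet normal -0.957 -0.230 -0.179
outer loop
vertex -2.329 -4.857 0.907
vertex -2.88 -2.992 1.454
vertex -2.111 -4.204 -1.098
endloop
endfacet
facet normal 0.273 -0.923 -0.271
outer loop
vertex -0.38 -3.788 -0.774
vertex -2.329 -4.857 0.907
vertex -2.111 -4.204 -1.098
endloop
endfacet
facet normal -0.957 -0.230 -0.179
outer loop
vertex -2.111 -4.204 -1.098
vertex -2.88 -2.992 1.454
vertex -2.662 -2.339 -0.551
endloop
endfacet
facet normal 0.103 0.308 -0.946
outer loop
vertex -2.662 -2.339 -0.551
vertex -0.38 -3.788 -0.774
vertex -2.111 -4.204 -1.098
endloop
endfacet
facet normal -0.103 -0.308 0.946
outer loop
vertex -2.329 -4.857 0.907
vertex -1.149 -2.576 1.778
vertex -2.88 -2.992 1.454
endloop
endfacet
facet normal 0.273 -0.923 -0.271
outer loop
vertex -0.598 -4.441 1.231
vertex -2.329 -4.857 0.907
vertex -0.38 -3.788 -0.774
endloop
endfacet
facet normal -0.103 -0.308 0.946
outer loop
vertex -0.598 -4.441 1.231
vertex -1.149 -2.576 1.778
vertex -2.329 -4.857 0.907
endloop
endfacet
facet normal -0.273 0.923 0.271
outer loop
vertex -2.88 -2.992 1.454
vertex -1.149 -2.576 1.778
vertex -2.662 -2.339 -0.551
endloop
endfacet
facet normal 0.103 0.308 -0.946
outer loop
vertex -0.931 -1.923 -0.227
vertex -0.38 -3.788 -0.774
vertex -2.662 -2.339 -0.551
endloop
endfacet
facet normal -0.273 0.923 0.271
outer loop
vertex -2.662 -2.339 -0.551
vertex -1.149 -2.576 1.778
vertex -0.931 -1.923 -0.227
endloop
endfacet
facet normal 0.957 0.230 0.179
outer loop
vertex -0.931 -1.923 -0.227
vertex -0.598 -4.441 1.231
vertex -0.38 -3.788 -0.774
endloop
endfacet
facet normal 0.957 0.230 0.179
outer loop
vertex -1.149 -2.576 1.778
vertex -0.598 -4.441 1.231
vertex -0.931 -1.923 -0.227
endloop
endfacet
facet normal -0.138 -0.836 -0.531
outer loop
vertex 2.684 2.435 1.351
vertex 2.238 2.348 1.604
vertex 2.238 2.627 1.165
endloop
endfacet
facet normal 0.513 0.575 -0.638
outer loop
vertex 2.684 2.435 1.351
vertex 2.238 2.627 1.165
vertex 2.522 4.072 2.696
endloop
endfacet
facet normal -0.139 -0.836 -0.531
outer loop
vertex 2.238 2.627 1.165
vertex 2.238 2.348 1.604
vertex 1.792 2.541 1.417
endloop
endfacet
facet normal -0.453 0.689 -0.566
outer loop
vertex 2.238 2.627 1.165
vertex 1.792 2.541 1.417
vertex 2.522 4.072 2.696
endloop
endfacet
facet normal -0.139 -0.836 -0.531
outer loop
vertex 1.792 2.541 1.417
vertex 2.238 2.348 1.604
vertex 1.791 2.262 1.856
endloop
endfacet
facet normal -0.938 0.293 0.184
outer loop
vertex 1.792 2.541 1.417
vertex 1.791 2.262 1.856
vertex 2.522 4.072 2.696
endloop
endfacet
facet normal -0.138 -0.837 -0.530
outer loop
vertex 1.791 2.262 1.856
vertex 2.238 2.348 1.604
vertex 2.237 2.07 2.043
endloop
endfacet
facet normal -0.455 -0.217 0.863
outer loop
vertex 1.791 2.262 1.856
vertex 2.237 2.07 2.043
vertex 2.522 4.072 2.696
endloop
endfacet
facet normal -0.138 -0.837 -0.530
outer loop
vertex 2.237 2.07 2.043
vertex 2.238 2.348 1.604
vertex 2.683 2.156 1.791
endloop
endfacet
facet normal 0.512 -0.331 0.793
outer loop
vertex 2.237 2.07 2.043
vertex 2.683 2.156 1.791
vertex 2.522 4.072 2.696
endloop
endfacet
facet normal -0.138 -0.836 -0.531
outer loop
vertex 2.683 2.156 1.791
vertex 2.238 2.348 1.604
vertex 2.684 2.435 1.351
endloop
endfacet
facet normal 0.997 0.064 0.043
outer loop
vertex 2.683 2.156 1.791
vertex 2.684 2.435 1.351
vertex 2.522 4.072 2.696
endloop
endfacet
facet normal -0.811 0.584 0.028
outer loop
vertex -4.153 3.089 -0.074
vertex -4.528 2.557 0.168
vertex -4.205 2.984 0.61
endloop
endfacet
facet normal -0.217 0.967 0.132
outer loop
vertex -4.153 3.089 -0.074
vertex -4.205 2.984 0.61
vertex -3.594 3.159 0.331
endloop
endfacet
facet normal 0.206 0.876 -0.436
outer loop
vertex -4.153 3.089 -0.074
vertex -3.594 3.159 0.331
vertex -3.54 2.841 -0.283
endloop
endfacet
facet normal -0.126 0.438 -0.890
outer loop
vertex -4.153 3.089 -0.074
vertex -3.54 2.841 -0.283
vertex -4.117 2.469 -0.384
endloop
endfacet
facet normal -0.755 0.258 -0.603
outer loop
vertex -4.153 3.089 -0.074
vertex -4.117 2.469 -0.384
vertex -4.528 2.557 0.168
endloop
endfacet
facet normal 0.119 0.702 0.702
outer loop
vertex -3.594 3.159 0.331
vertex -4.205 2.984 0.61
vertex -3.623 2.671 0.824
endloop
endfacet
facet normal -0.841 0.082 0.535
outer loop
vertex -4.205 2.984 0.61
vertex -4.528 2.557 0.168
vertex -4.2 2.299 0.723
endloop
endfacet
facet normal -0.750 -0.448 -0.487
outer loop
vertex -4.528 2.557 0.168
vertex -4.117 2.469 -0.384
vertex -4.146 1.981 0.109
endloop
endfacet
facet normal 0.266 -0.155 -0.951
outer loop
vertex -4.117 2.469 -0.384
vertex -3.54 2.841 -0.283
vertex -3.535 2.156 -0.17
endloop
endfacet
facet normal 0.803 0.555 -0.217
outer loop
vertex -3.54 2.841 -0.283
vertex -3.594 3.159 0.331
vertex -3.212 2.583 0.272
endloop
endfacet
facet normal 0.126 -0.438 0.890
outer loop
vertex -3.587 2.051 0.514
vertex -3.623 2.671 0.824
vertex -4.2 2.299 0.723
endloop
endfacet
facet normal -0.206 -0.876 0.436
outer loop
vertex -3.587 2.051 0.514
vertex -4.2 2.299 0.723
vertex -4.146 1.981 0.109
endloop
endfacet
facet normal 0.217 -0.967 -0.132
outer loop
vertex -3.587 2.051 0.514
vertex -4.146 1.981 0.109
vertex -3.535 2.156 -0.17
endloop
endfacet
facet normal 0.811 -0.584 -0.028
outer loop
vertex -3.587 2.051 0.514
vertex -3.535 2.156 -0.17
vertex -3.212 2.583 0.272
endloop
endfacet
facet normal 0.755 -0.258 0.603
outer loop
vertex -3.587 2.051 0.514
vertex -3.212 2.583 0.272
vertex -3.623 2.671 0.824
endloop
endfacet
facet normal -0.266 0.155 0.951
outer loop
vertex -4.2 2.299 0.723
vertex -3.623 2.671 0.824
vertex -4.205 2.984 0.61
endloop
endfacet
facet normal -0.803 -0.555 0.217
outer loop
vertex -4.146 1.981 0.109
vertex -4.2 2.299 0.723
vertex -4.528 2.557 0.168
endloop
endfacet
facet normal -0.119 -0.702 -0.702
outer loop
vertex -3.535 2.156 -0.17
vertex -4.146 1.981 0.109
vertex -4.117 2.469 -0.384
endloop
endfacet
facet normal 0.841 -0.082 -0.535
outer loop
vertex -3.212 2.583 0.272
vertex -3.535 2.156 -0.17
vertex -3.54 2.841 -0.283
endloop
endfacet
facet normal 0.750 0.448 0.487
outer loop
vertex -3.623 2.671 0.824
vertex -3.212 2.583 0.272
vertex -3.594 3.159 0.331
endloop
endfacet

endsolid


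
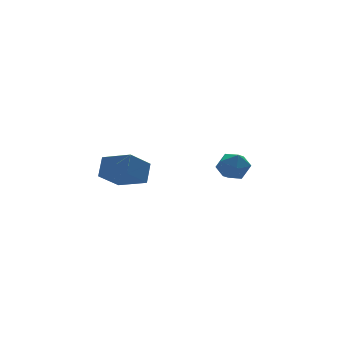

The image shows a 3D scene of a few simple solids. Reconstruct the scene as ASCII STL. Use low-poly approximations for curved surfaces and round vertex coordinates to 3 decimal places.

solid 
facet normal -0.496 0.818 -0.292
outer loop
vertex -5.581 -0.478 0.958
vertex -4.956 0.312 2.11
vertex -4.056 0.029 -0.216
endloop
endfacet
facet normal -0.408 -0.516 -0.753
outer loop
vertex -3.024 -1.672 0.39
vertex -5.581 -0.478 0.958
vertex -4.056 0.029 -0.216
endloop
endfacet
facet normal -0.497 0.817 -0.292
outer loop
vertex -4.056 0.029 -0.216
vertex -4.956 0.312 2.11
vertex -3.432 0.819 0.935
endloop
endfacet
facet normal 0.766 0.255 -0.590
outer loop
vertex -3.432 0.819 0.935
vertex -3.024 -1.672 0.39
vertex -4.056 0.029 -0.216
endloop
endfacet
facet normal -0.766 -0.255 0.590
outer loop
vertex -5.581 -0.478 0.958
vertex -3.924 -1.389 2.716
vertex -4.956 0.312 2.11
endloop
endfacet
facet normal -0.408 -0.517 -0.753
outer loop
vertex -4.548 -2.179 1.565
vertex -5.581 -0.478 0.958
vertex -3.024 -1.672 0.39
endloop
endfacet
facet normal -0.766 -0.255 0.590
outer loop
vertex -4.548 -2.179 1.565
vertex -3.924 -1.389 2.716
vertex -5.581 -0.478 0.958
endloop
endfacet
facet normal 0.409 0.516 0.753
outer loop
vertex -4.956 0.312 2.11
vertex -3.924 -1.389 2.716
vertex -3.432 0.819 0.935
endloop
endfacet
facet normal 0.766 0.255 -0.590
outer loop
vertex -2.399 -0.882 1.542
vertex -3.024 -1.672 0.39
vertex -3.432 0.819 0.935
endloop
endfacet
facet normal 0.408 0.516 0.753
outer loop
vertex -3.432 0.819 0.935
vertex -3.924 -1.389 2.716
vertex -2.399 -0.882 1.542
endloop
endfacet
facet normal 0.497 -0.818 0.291
outer loop
vertex -2.399 -0.882 1.542
vertex -4.548 -2.179 1.565
vertex -3.024 -1.672 0.39
endloop
endfacet
facet normal 0.497 -0.817 0.292
outer loop
vertex -3.924 -1.389 2.716
vertex -4.548 -2.179 1.565
vertex -2.399 -0.882 1.542
endloop
endfacet
facet normal -0.995 0.096 -0.028
outer loop
vertex 2.622 0.377 -0.006
vertex 2.525 -0.738 -0.371
vertex 2.516 -0.492 0.781
endloop
endfacet
facet normal -0.713 0.517 0.474
outer loop
vertex 2.622 0.377 -0.006
vertex 2.516 -0.492 0.781
vertex 3.278 0.384 0.972
endloop
endfacet
facet normal -0.247 0.956 0.159
outer loop
vertex 2.622 0.377 -0.006
vertex 3.278 0.384 0.972
vertex 3.759 0.68 -0.062
endloop
endfacet
facet normal -0.242 0.807 -0.538
outer loop
vertex 2.622 0.377 -0.006
vertex 3.759 0.68 -0.062
vertex 3.293 -0.013 -0.892
endloop
endfacet
facet normal -0.704 0.276 -0.654
outer loop
vertex 2.622 0.377 -0.006
vertex 3.293 -0.013 -0.892
vertex 2.525 -0.738 -0.371
endloop
endfacet
facet normal -0.352 0.103 0.930
outer loop
vertex 3.278 0.384 0.972
vertex 2.516 -0.492 0.781
vertex 3.587 -0.727 1.212
endloop
endfacet
facet normal -0.808 -0.577 0.117
outer loop
vertex 2.516 -0.492 0.781
vertex 2.525 -0.738 -0.371
vertex 3.121 -1.42 0.382
endloop
endfacet
facet normal -0.337 -0.287 -0.897
outer loop
vertex 2.525 -0.738 -0.371
vertex 3.293 -0.013 -0.892
vertex 3.602 -1.124 -0.652
endloop
endfacet
facet normal 0.411 0.573 -0.709
outer loop
vertex 3.293 -0.013 -0.892
vertex 3.759 0.68 -0.062
vertex 4.364 -0.248 -0.461
endloop
endfacet
facet normal 0.401 0.814 0.420
outer loop
vertex 3.759 0.68 -0.062
vertex 3.278 0.384 0.972
vertex 4.355 -0.002 0.691
endloop
endfacet
facet normal 0.242 -0.807 0.538
outer loop
vertex 4.258 -1.117 0.326
vertex 3.587 -0.727 1.212
vertex 3.121 -1.42 0.382
endloop
endfacet
facet normal 0.247 -0.956 -0.159
outer loop
vertex 4.258 -1.117 0.326
vertex 3.121 -1.42 0.382
vertex 3.602 -1.124 -0.652
endloop
endfacet
facet normal 0.713 -0.517 -0.474
outer loop
vertex 4.258 -1.117 0.326
vertex 3.602 -1.124 -0.652
vertex 4.364 -0.248 -0.461
endloop
endfacet
facet normal 0.995 -0.096 0.028
outer loop
vertex 4.258 -1.117 0.326
vertex 4.364 -0.248 -0.461
vertex 4.355 -0.002 0.691
endloop
endfacet
facet normal 0.704 -0.276 0.654
outer loop
vertex 4.258 -1.117 0.326
vertex 4.355 -0.002 0.691
vertex 3.587 -0.727 1.212
endloop
endfacet
facet normal -0.411 -0.573 0.709
outer loop
vertex 3.121 -1.42 0.382
vertex 3.587 -0.727 1.212
vertex 2.516 -0.492 0.781
endloop
endfacet
facet normal -0.401 -0.814 -0.420
outer loop
vertex 3.602 -1.124 -0.652
vertex 3.121 -1.42 0.382
vertex 2.525 -0.738 -0.371
endloop
endfacet
facet normal 0.352 -0.103 -0.930
outer loop
vertex 4.364 -0.248 -0.461
vertex 3.602 -1.124 -0.652
vertex 3.293 -0.013 -0.892
endloop
endfacet
facet normal 0.808 0.577 -0.117
outer loop
vertex 4.355 -0.002 0.691
vertex 4.364 -0.248 -0.461
vertex 3.759 0.68 -0.062
endloop
endfacet
facet normal 0.337 0.287 0.897
outer loop
vertex 3.587 -0.727 1.212
vertex 4.355 -0.002 0.691
vertex 3.278 0.384 0.972
endloop
endfacet

endsolid


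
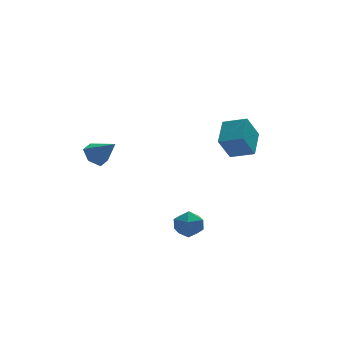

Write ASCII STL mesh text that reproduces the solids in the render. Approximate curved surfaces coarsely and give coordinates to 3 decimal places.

solid 
facet normal -0.573 0.485 -0.661
outer loop
vertex -3.098 4.413 -0.521
vertex -3.661 3.651 -0.592
vertex -3.845 4.32 0.058
endloop
endfacet
facet normal 0.446 0.592 0.671
outer loop
vertex -3.098 4.413 -0.521
vertex -3.845 4.32 0.058
vertex -2.619 2.769 0.612
endloop
endfacet
facet normal -0.572 0.485 -0.661
outer loop
vertex -3.845 4.32 0.058
vertex -3.661 3.651 -0.592
vertex -4.409 3.558 -0.013
endloop
endfacet
facet normal -0.280 0.119 0.953
outer loop
vertex -3.845 4.32 0.058
vertex -4.409 3.558 -0.013
vertex -2.619 2.769 0.612
endloop
endfacet
facet normal -0.572 0.484 -0.662
outer loop
vertex -4.409 3.558 -0.013
vertex -3.661 3.651 -0.592
vertex -4.225 2.889 -0.662
endloop
endfacet
facet normal -0.490 -0.673 0.554
outer loop
vertex -4.409 3.558 -0.013
vertex -4.225 2.889 -0.662
vertex -2.619 2.769 0.612
endloop
endfacet
facet normal -0.572 0.484 -0.662
outer loop
vertex -4.225 2.889 -0.662
vertex -3.661 3.651 -0.592
vertex -3.477 2.982 -1.241
endloop
endfacet
facet normal 0.026 -0.992 -0.126
outer loop
vertex -4.225 2.889 -0.662
vertex -3.477 2.982 -1.241
vertex -2.619 2.769 0.612
endloop
endfacet
facet normal -0.573 0.484 -0.661
outer loop
vertex -3.477 2.982 -1.241
vertex -3.661 3.651 -0.592
vertex -2.914 3.744 -1.171
endloop
endfacet
facet normal 0.752 -0.518 -0.408
outer loop
vertex -3.477 2.982 -1.241
vertex -2.914 3.744 -1.171
vertex -2.619 2.769 0.612
endloop
endfacet
facet normal -0.573 0.485 -0.661
outer loop
vertex -2.914 3.744 -1.171
vertex -3.661 3.651 -0.592
vertex -3.098 4.413 -0.521
endloop
endfacet
facet normal 0.962 0.274 -0.009
outer loop
vertex -2.914 3.744 -1.171
vertex -3.098 4.413 -0.521
vertex -2.619 2.769 0.612
endloop
endfacet
facet normal -0.464 -0.250 0.850
outer loop
vertex 3.797 -2.316 2.741
vertex 4.439 -0.715 3.562
vertex 2.535 -1.569 2.271
endloop
endfacet
facet normal -0.336 -0.838 -0.429
outer loop
vertex 3.361 -1.125 0.758
vertex 3.797 -2.316 2.741
vertex 2.535 -1.569 2.271
endloop
endfacet
facet normal -0.464 -0.250 0.850
outer loop
vertex 2.535 -1.569 2.271
vertex 4.439 -0.715 3.562
vertex 3.177 0.032 3.092
endloop
endfacet
facet normal -0.820 0.485 -0.305
outer loop
vertex 3.177 0.032 3.092
vertex 3.361 -1.125 0.758
vertex 2.535 -1.569 2.271
endloop
endfacet
facet normal 0.820 -0.485 0.305
outer loop
vertex 3.797 -2.316 2.741
vertex 5.265 -0.271 2.049
vertex 4.439 -0.715 3.562
endloop
endfacet
facet normal -0.336 -0.838 -0.429
outer loop
vertex 4.623 -1.872 1.228
vertex 3.797 -2.316 2.741
vertex 3.361 -1.125 0.758
endloop
endfacet
facet normal 0.820 -0.485 0.305
outer loop
vertex 4.623 -1.872 1.228
vertex 5.265 -0.271 2.049
vertex 3.797 -2.316 2.741
endloop
endfacet
facet normal 0.336 0.838 0.429
outer loop
vertex 4.439 -0.715 3.562
vertex 5.265 -0.271 2.049
vertex 3.177 0.032 3.092
endloop
endfacet
facet normal -0.820 0.485 -0.305
outer loop
vertex 4.003 0.476 1.579
vertex 3.361 -1.125 0.758
vertex 3.177 0.032 3.092
endloop
endfacet
facet normal 0.336 0.838 0.429
outer loop
vertex 3.177 0.032 3.092
vertex 5.265 -0.271 2.049
vertex 4.003 0.476 1.579
endloop
endfacet
facet normal 0.464 0.250 -0.850
outer loop
vertex 4.003 0.476 1.579
vertex 4.623 -1.872 1.228
vertex 3.361 -1.125 0.758
endloop
endfacet
facet normal 0.464 0.250 -0.850
outer loop
vertex 5.265 -0.271 2.049
vertex 4.623 -1.872 1.228
vertex 4.003 0.476 1.579
endloop
endfacet
facet normal -0.803 0.581 0.132
outer loop
vertex -0.35 -3.208 -3.613
vertex -0.454 -3.568 -2.664
vertex 0.117 -2.74 -2.835
endloop
endfacet
facet normal -0.344 0.881 -0.323
outer loop
vertex -0.35 -3.208 -3.613
vertex 0.117 -2.74 -2.835
vertex 0.608 -2.873 -3.72
endloop
endfacet
facet normal -0.248 0.431 -0.868
outer loop
vertex -0.35 -3.208 -3.613
vertex 0.608 -2.873 -3.72
vertex 0.34 -3.783 -4.095
endloop
endfacet
facet normal -0.646 -0.148 -0.748
outer loop
vertex -0.35 -3.208 -3.613
vertex 0.34 -3.783 -4.095
vertex -0.316 -4.213 -3.443
endloop
endfacet
facet normal -0.990 -0.055 -0.130
outer loop
vertex -0.35 -3.208 -3.613
vertex -0.316 -4.213 -3.443
vertex -0.454 -3.568 -2.664
endloop
endfacet
facet normal 0.281 0.960 0.012
outer loop
vertex 0.608 -2.873 -3.72
vertex 0.117 -2.74 -2.835
vertex 1.096 -3.027 -2.837
endloop
endfacet
facet normal -0.461 0.473 0.751
outer loop
vertex 0.117 -2.74 -2.835
vertex -0.454 -3.568 -2.664
vertex 0.44 -3.457 -2.185
endloop
endfacet
facet normal -0.764 -0.557 0.325
outer loop
vertex -0.454 -3.568 -2.664
vertex -0.316 -4.213 -3.443
vertex 0.172 -4.367 -2.56
endloop
endfacet
facet normal -0.209 -0.707 -0.676
outer loop
vertex -0.316 -4.213 -3.443
vertex 0.34 -3.783 -4.095
vertex 0.663 -4.5 -3.445
endloop
endfacet
facet normal 0.437 0.230 -0.869
outer loop
vertex 0.34 -3.783 -4.095
vertex 0.608 -2.873 -3.72
vertex 1.234 -3.672 -3.616
endloop
endfacet
facet normal 0.646 0.148 0.748
outer loop
vertex 1.13 -4.032 -2.667
vertex 1.096 -3.027 -2.837
vertex 0.44 -3.457 -2.185
endloop
endfacet
facet normal 0.248 -0.431 0.868
outer loop
vertex 1.13 -4.032 -2.667
vertex 0.44 -3.457 -2.185
vertex 0.172 -4.367 -2.56
endloop
endfacet
facet normal 0.344 -0.881 0.323
outer loop
vertex 1.13 -4.032 -2.667
vertex 0.172 -4.367 -2.56
vertex 0.663 -4.5 -3.445
endloop
endfacet
facet normal 0.803 -0.581 -0.132
outer loop
vertex 1.13 -4.032 -2.667
vertex 0.663 -4.5 -3.445
vertex 1.234 -3.672 -3.616
endloop
endfacet
facet normal 0.990 0.055 0.130
outer loop
vertex 1.13 -4.032 -2.667
vertex 1.234 -3.672 -3.616
vertex 1.096 -3.027 -2.837
endloop
endfacet
facet normal 0.209 0.707 0.676
outer loop
vertex 0.44 -3.457 -2.185
vertex 1.096 -3.027 -2.837
vertex 0.117 -2.74 -2.835
endloop
endfacet
facet normal -0.437 -0.230 0.869
outer loop
vertex 0.172 -4.367 -2.56
vertex 0.44 -3.457 -2.185
vertex -0.454 -3.568 -2.664
endloop
endfacet
facet normal -0.281 -0.960 -0.012
outer loop
vertex 0.663 -4.5 -3.445
vertex 0.172 -4.367 -2.56
vertex -0.316 -4.213 -3.443
endloop
endfacet
facet normal 0.461 -0.473 -0.751
outer loop
vertex 1.234 -3.672 -3.616
vertex 0.663 -4.5 -3.445
vertex 0.34 -3.783 -4.095
endloop
endfacet
facet normal 0.764 0.557 -0.325
outer loop
vertex 1.096 -3.027 -2.837
vertex 1.234 -3.672 -3.616
vertex 0.608 -2.873 -3.72
endloop
endfacet

endsolid


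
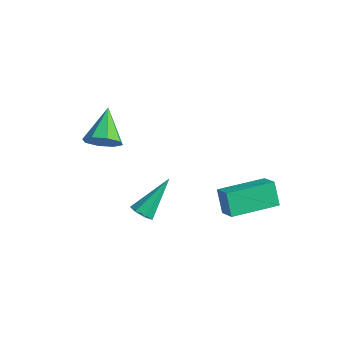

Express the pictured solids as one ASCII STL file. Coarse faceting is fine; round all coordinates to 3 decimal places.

solid 
facet normal 0.014 -0.701 -0.713
outer loop
vertex 2.533 -2.976 1.562
vertex 2.034 -3.128 1.702
vertex 2.183 -2.757 1.34
endloop
endfacet
facet normal 0.642 0.691 -0.331
outer loop
vertex 2.533 -2.976 1.562
vertex 2.183 -2.757 1.34
vertex 2.006 -1.752 3.098
endloop
endfacet
facet normal 0.014 -0.701 -0.713
outer loop
vertex 2.183 -2.757 1.34
vertex 2.034 -3.128 1.702
vertex 1.721 -2.817 1.39
endloop
endfacet
facet normal -0.165 0.849 -0.502
outer loop
vertex 2.183 -2.757 1.34
vertex 1.721 -2.817 1.39
vertex 2.006 -1.752 3.098
endloop
endfacet
facet normal 0.014 -0.701 -0.713
outer loop
vertex 1.721 -2.817 1.39
vertex 2.034 -3.128 1.702
vertex 1.494 -3.111 1.675
endloop
endfacet
facet normal -0.852 0.496 -0.167
outer loop
vertex 1.721 -2.817 1.39
vertex 1.494 -3.111 1.675
vertex 2.006 -1.752 3.098
endloop
endfacet
facet normal 0.014 -0.702 -0.712
outer loop
vertex 1.494 -3.111 1.675
vertex 2.034 -3.128 1.702
vertex 1.673 -3.418 1.981
endloop
endfacet
facet normal -0.900 -0.104 0.423
outer loop
vertex 1.494 -3.111 1.675
vertex 1.673 -3.418 1.981
vertex 2.006 -1.752 3.098
endloop
endfacet
facet normal 0.014 -0.702 -0.712
outer loop
vertex 1.673 -3.418 1.981
vertex 2.034 -3.128 1.702
vertex 2.123 -3.506 2.077
endloop
endfacet
facet normal -0.273 -0.498 0.823
outer loop
vertex 1.673 -3.418 1.981
vertex 2.123 -3.506 2.077
vertex 2.006 -1.752 3.098
endloop
endfacet
facet normal 0.014 -0.703 -0.711
outer loop
vertex 2.123 -3.506 2.077
vertex 2.034 -3.128 1.702
vertex 2.506 -3.31 1.891
endloop
endfacet
facet normal 0.556 -0.390 0.734
outer loop
vertex 2.123 -3.506 2.077
vertex 2.506 -3.31 1.891
vertex 2.006 -1.752 3.098
endloop
endfacet
facet normal 0.014 -0.702 -0.712
outer loop
vertex 2.506 -3.31 1.891
vertex 2.034 -3.128 1.702
vertex 2.533 -2.976 1.562
endloop
endfacet
facet normal 0.965 0.139 0.220
outer loop
vertex 2.506 -3.31 1.891
vertex 2.533 -2.976 1.562
vertex 2.006 -1.752 3.098
endloop
endfacet
facet normal 0.586 -0.581 -0.564
outer loop
vertex -0.868 -2.058 3.57
vertex -1.547 -2.448 3.266
vertex -1.098 -1.776 3.04
endloop
endfacet
facet normal 0.426 0.862 0.274
outer loop
vertex -0.868 -2.058 3.57
vertex -1.098 -1.776 3.04
vertex -2.573 -1.432 4.254
endloop
endfacet
facet normal 0.586 -0.581 -0.564
outer loop
vertex -1.098 -1.776 3.04
vertex -1.547 -2.448 3.266
vertex -1.59 -1.887 2.643
endloop
endfacet
facet normal 0.001 0.963 -0.271
outer loop
vertex -1.098 -1.776 3.04
vertex -1.59 -1.887 2.643
vertex -2.573 -1.432 4.254
endloop
endfacet
facet normal 0.586 -0.581 -0.564
outer loop
vertex -1.59 -1.887 2.643
vertex -1.547 -2.448 3.266
vertex -2.058 -2.328 2.611
endloop
endfacet
facet normal -0.565 0.637 -0.525
outer loop
vertex -1.59 -1.887 2.643
vertex -2.058 -2.328 2.611
vertex -2.573 -1.432 4.254
endloop
endfacet
facet normal 0.586 -0.581 -0.564
outer loop
vertex -2.058 -2.328 2.611
vertex -1.547 -2.448 3.266
vertex -2.226 -2.839 2.963
endloop
endfacet
facet normal -0.939 0.077 -0.336
outer loop
vertex -2.058 -2.328 2.611
vertex -2.226 -2.839 2.963
vertex -2.573 -1.432 4.254
endloop
endfacet
facet normal 0.586 -0.581 -0.564
outer loop
vertex -2.226 -2.839 2.963
vertex -1.547 -2.448 3.266
vertex -1.996 -3.121 3.493
endloop
endfacet
facet normal -0.902 -0.391 0.183
outer loop
vertex -2.226 -2.839 2.963
vertex -1.996 -3.121 3.493
vertex -2.573 -1.432 4.254
endloop
endfacet
facet normal 0.586 -0.581 -0.565
outer loop
vertex -1.996 -3.121 3.493
vertex -1.547 -2.448 3.266
vertex -1.503 -3.01 3.89
endloop
endfacet
facet normal -0.477 -0.491 0.729
outer loop
vertex -1.996 -3.121 3.493
vertex -1.503 -3.01 3.89
vertex -2.573 -1.432 4.254
endloop
endfacet
facet normal 0.587 -0.581 -0.564
outer loop
vertex -1.503 -3.01 3.89
vertex -1.547 -2.448 3.266
vertex -1.036 -2.569 3.922
endloop
endfacet
facet normal 0.089 -0.166 0.982
outer loop
vertex -1.503 -3.01 3.89
vertex -1.036 -2.569 3.922
vertex -2.573 -1.432 4.254
endloop
endfacet
facet normal 0.586 -0.581 -0.564
outer loop
vertex -1.036 -2.569 3.922
vertex -1.547 -2.448 3.266
vertex -0.868 -2.058 3.57
endloop
endfacet
facet normal 0.463 0.394 0.794
outer loop
vertex -1.036 -2.569 3.922
vertex -0.868 -2.058 3.57
vertex -2.573 -1.432 4.254
endloop
endfacet
facet normal -0.850 0.194 -0.490
outer loop
vertex 2.289 0.422 1.403
vertex 2.785 2.483 1.357
vertex 2.842 0.267 0.383
endloop
endfacet
facet normal -0.234 -0.972 0.021
outer loop
vertex 3.675 0.077 0.863
vertex 2.289 0.422 1.403
vertex 2.842 0.267 0.383
endloop
endfacet
facet normal -0.850 0.194 -0.490
outer loop
vertex 2.842 0.267 0.383
vertex 2.785 2.483 1.357
vertex 3.338 2.327 0.337
endloop
endfacet
facet normal 0.472 -0.133 -0.872
outer loop
vertex 3.338 2.327 0.337
vertex 3.675 0.077 0.863
vertex 2.842 0.267 0.383
endloop
endfacet
facet normal -0.472 0.133 0.872
outer loop
vertex 2.289 0.422 1.403
vertex 3.618 2.293 1.837
vertex 2.785 2.483 1.357
endloop
endfacet
facet normal -0.233 -0.972 0.022
outer loop
vertex 3.122 0.233 1.883
vertex 2.289 0.422 1.403
vertex 3.675 0.077 0.863
endloop
endfacet
facet normal -0.472 0.133 0.872
outer loop
vertex 3.122 0.233 1.883
vertex 3.618 2.293 1.837
vertex 2.289 0.422 1.403
endloop
endfacet
facet normal 0.234 0.972 -0.022
outer loop
vertex 2.785 2.483 1.357
vertex 3.618 2.293 1.837
vertex 3.338 2.327 0.337
endloop
endfacet
facet normal 0.472 -0.133 -0.872
outer loop
vertex 4.171 2.138 0.817
vertex 3.675 0.077 0.863
vertex 3.338 2.327 0.337
endloop
endfacet
facet normal 0.233 0.972 -0.021
outer loop
vertex 3.338 2.327 0.337
vertex 3.618 2.293 1.837
vertex 4.171 2.138 0.817
endloop
endfacet
facet normal 0.850 -0.194 0.490
outer loop
vertex 4.171 2.138 0.817
vertex 3.122 0.233 1.883
vertex 3.675 0.077 0.863
endloop
endfacet
facet normal 0.850 -0.194 0.490
outer loop
vertex 3.618 2.293 1.837
vertex 3.122 0.233 1.883
vertex 4.171 2.138 0.817
endloop
endfacet

endsolid


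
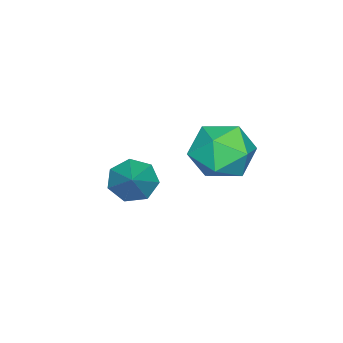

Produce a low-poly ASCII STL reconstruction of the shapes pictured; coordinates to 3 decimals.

solid 
facet normal -0.721 -0.357 -0.594
outer loop
vertex 3.079 0.151 -4.247
vertex 2.646 0.69 -4.046
vertex 3.11 0.669 -4.596
endloop
endfacet
facet normal 0.931 -0.241 -0.275
outer loop
vertex 3.079 0.151 -4.247
vertex 3.11 0.669 -4.596
vertex 3.654 1.19 -3.214
endloop
endfacet
facet normal -0.721 -0.357 -0.594
outer loop
vertex 3.11 0.669 -4.596
vertex 2.646 0.69 -4.046
vertex 2.792 1.202 -4.531
endloop
endfacet
facet normal 0.730 0.493 -0.473
outer loop
vertex 3.11 0.669 -4.596
vertex 2.792 1.202 -4.531
vertex 3.654 1.19 -3.214
endloop
endfacet
facet normal -0.721 -0.357 -0.594
outer loop
vertex 2.792 1.202 -4.531
vertex 2.646 0.69 -4.046
vertex 2.364 1.35 -4.101
endloop
endfacet
facet normal 0.208 0.970 -0.127
outer loop
vertex 2.792 1.202 -4.531
vertex 2.364 1.35 -4.101
vertex 3.654 1.19 -3.214
endloop
endfacet
facet normal -0.720 -0.357 -0.595
outer loop
vertex 2.364 1.35 -4.101
vertex 2.646 0.69 -4.046
vertex 2.148 1.001 -3.63
endloop
endfacet
facet normal -0.243 0.829 0.503
outer loop
vertex 2.364 1.35 -4.101
vertex 2.148 1.001 -3.63
vertex 3.654 1.19 -3.214
endloop
endfacet
facet normal -0.720 -0.358 -0.595
outer loop
vertex 2.148 1.001 -3.63
vertex 2.646 0.69 -4.046
vertex 2.307 0.418 -3.472
endloop
endfacet
facet normal -0.283 0.178 0.942
outer loop
vertex 2.148 1.001 -3.63
vertex 2.307 0.418 -3.472
vertex 3.654 1.19 -3.214
endloop
endfacet
facet normal -0.721 -0.357 -0.595
outer loop
vertex 2.307 0.418 -3.472
vertex 2.646 0.69 -4.046
vertex 2.721 0.04 -3.747
endloop
endfacet
facet normal 0.119 -0.495 0.860
outer loop
vertex 2.307 0.418 -3.472
vertex 2.721 0.04 -3.747
vertex 3.654 1.19 -3.214
endloop
endfacet
facet normal -0.720 -0.357 -0.595
outer loop
vertex 2.721 0.04 -3.747
vertex 2.646 0.69 -4.046
vertex 3.079 0.151 -4.247
endloop
endfacet
facet normal 0.658 -0.682 0.320
outer loop
vertex 2.721 0.04 -3.747
vertex 3.079 0.151 -4.247
vertex 3.654 1.19 -3.214
endloop
endfacet
facet normal -0.608 -0.764 0.214
outer loop
vertex 2.347 3.355 -1.473
vertex 2.955 2.742 -1.933
vertex 3.069 2.919 -0.978
endloop
endfacet
facet normal -0.647 -0.258 0.717
outer loop
vertex 2.347 3.355 -1.473
vertex 3.069 2.919 -0.978
vertex 2.868 3.863 -0.82
endloop
endfacet
facet normal -0.846 0.351 0.402
outer loop
vertex 2.347 3.355 -1.473
vertex 2.868 3.863 -0.82
vertex 2.629 4.269 -1.677
endloop
endfacet
facet normal -0.929 0.221 -0.295
outer loop
vertex 2.347 3.355 -1.473
vertex 2.629 4.269 -1.677
vertex 2.683 3.576 -2.365
endloop
endfacet
facet normal -0.783 -0.468 -0.411
outer loop
vertex 2.347 3.355 -1.473
vertex 2.683 3.576 -2.365
vertex 2.955 2.742 -1.933
endloop
endfacet
facet normal 0.006 -0.164 0.986
outer loop
vertex 2.868 3.863 -0.82
vertex 3.069 2.919 -0.978
vertex 3.797 3.564 -0.875
endloop
endfacet
facet normal 0.070 -0.982 0.174
outer loop
vertex 3.069 2.919 -0.978
vertex 2.955 2.742 -1.933
vertex 3.851 2.871 -1.563
endloop
endfacet
facet normal -0.212 -0.503 -0.838
outer loop
vertex 2.955 2.742 -1.933
vertex 2.683 3.576 -2.365
vertex 3.612 3.277 -2.42
endloop
endfacet
facet normal -0.450 0.611 -0.651
outer loop
vertex 2.683 3.576 -2.365
vertex 2.629 4.269 -1.677
vertex 3.411 4.221 -2.262
endloop
endfacet
facet normal -0.315 0.821 0.477
outer loop
vertex 2.629 4.269 -1.677
vertex 2.868 3.863 -0.82
vertex 3.525 4.398 -1.307
endloop
endfacet
facet normal 0.929 -0.221 0.295
outer loop
vertex 4.133 3.785 -1.767
vertex 3.797 3.564 -0.875
vertex 3.851 2.871 -1.563
endloop
endfacet
facet normal 0.846 -0.351 -0.402
outer loop
vertex 4.133 3.785 -1.767
vertex 3.851 2.871 -1.563
vertex 3.612 3.277 -2.42
endloop
endfacet
facet normal 0.647 0.258 -0.717
outer loop
vertex 4.133 3.785 -1.767
vertex 3.612 3.277 -2.42
vertex 3.411 4.221 -2.262
endloop
endfacet
facet normal 0.608 0.764 -0.214
outer loop
vertex 4.133 3.785 -1.767
vertex 3.411 4.221 -2.262
vertex 3.525 4.398 -1.307
endloop
endfacet
facet normal 0.783 0.468 0.411
outer loop
vertex 4.133 3.785 -1.767
vertex 3.525 4.398 -1.307
vertex 3.797 3.564 -0.875
endloop
endfacet
facet normal 0.450 -0.611 0.651
outer loop
vertex 3.851 2.871 -1.563
vertex 3.797 3.564 -0.875
vertex 3.069 2.919 -0.978
endloop
endfacet
facet normal 0.315 -0.821 -0.477
outer loop
vertex 3.612 3.277 -2.42
vertex 3.851 2.871 -1.563
vertex 2.955 2.742 -1.933
endloop
endfacet
facet normal -0.006 0.164 -0.986
outer loop
vertex 3.411 4.221 -2.262
vertex 3.612 3.277 -2.42
vertex 2.683 3.576 -2.365
endloop
endfacet
facet normal -0.070 0.982 -0.174
outer loop
vertex 3.525 4.398 -1.307
vertex 3.411 4.221 -2.262
vertex 2.629 4.269 -1.677
endloop
endfacet
facet normal 0.212 0.503 0.838
outer loop
vertex 3.797 3.564 -0.875
vertex 3.525 4.398 -1.307
vertex 2.868 3.863 -0.82
endloop
endfacet

endsolid
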